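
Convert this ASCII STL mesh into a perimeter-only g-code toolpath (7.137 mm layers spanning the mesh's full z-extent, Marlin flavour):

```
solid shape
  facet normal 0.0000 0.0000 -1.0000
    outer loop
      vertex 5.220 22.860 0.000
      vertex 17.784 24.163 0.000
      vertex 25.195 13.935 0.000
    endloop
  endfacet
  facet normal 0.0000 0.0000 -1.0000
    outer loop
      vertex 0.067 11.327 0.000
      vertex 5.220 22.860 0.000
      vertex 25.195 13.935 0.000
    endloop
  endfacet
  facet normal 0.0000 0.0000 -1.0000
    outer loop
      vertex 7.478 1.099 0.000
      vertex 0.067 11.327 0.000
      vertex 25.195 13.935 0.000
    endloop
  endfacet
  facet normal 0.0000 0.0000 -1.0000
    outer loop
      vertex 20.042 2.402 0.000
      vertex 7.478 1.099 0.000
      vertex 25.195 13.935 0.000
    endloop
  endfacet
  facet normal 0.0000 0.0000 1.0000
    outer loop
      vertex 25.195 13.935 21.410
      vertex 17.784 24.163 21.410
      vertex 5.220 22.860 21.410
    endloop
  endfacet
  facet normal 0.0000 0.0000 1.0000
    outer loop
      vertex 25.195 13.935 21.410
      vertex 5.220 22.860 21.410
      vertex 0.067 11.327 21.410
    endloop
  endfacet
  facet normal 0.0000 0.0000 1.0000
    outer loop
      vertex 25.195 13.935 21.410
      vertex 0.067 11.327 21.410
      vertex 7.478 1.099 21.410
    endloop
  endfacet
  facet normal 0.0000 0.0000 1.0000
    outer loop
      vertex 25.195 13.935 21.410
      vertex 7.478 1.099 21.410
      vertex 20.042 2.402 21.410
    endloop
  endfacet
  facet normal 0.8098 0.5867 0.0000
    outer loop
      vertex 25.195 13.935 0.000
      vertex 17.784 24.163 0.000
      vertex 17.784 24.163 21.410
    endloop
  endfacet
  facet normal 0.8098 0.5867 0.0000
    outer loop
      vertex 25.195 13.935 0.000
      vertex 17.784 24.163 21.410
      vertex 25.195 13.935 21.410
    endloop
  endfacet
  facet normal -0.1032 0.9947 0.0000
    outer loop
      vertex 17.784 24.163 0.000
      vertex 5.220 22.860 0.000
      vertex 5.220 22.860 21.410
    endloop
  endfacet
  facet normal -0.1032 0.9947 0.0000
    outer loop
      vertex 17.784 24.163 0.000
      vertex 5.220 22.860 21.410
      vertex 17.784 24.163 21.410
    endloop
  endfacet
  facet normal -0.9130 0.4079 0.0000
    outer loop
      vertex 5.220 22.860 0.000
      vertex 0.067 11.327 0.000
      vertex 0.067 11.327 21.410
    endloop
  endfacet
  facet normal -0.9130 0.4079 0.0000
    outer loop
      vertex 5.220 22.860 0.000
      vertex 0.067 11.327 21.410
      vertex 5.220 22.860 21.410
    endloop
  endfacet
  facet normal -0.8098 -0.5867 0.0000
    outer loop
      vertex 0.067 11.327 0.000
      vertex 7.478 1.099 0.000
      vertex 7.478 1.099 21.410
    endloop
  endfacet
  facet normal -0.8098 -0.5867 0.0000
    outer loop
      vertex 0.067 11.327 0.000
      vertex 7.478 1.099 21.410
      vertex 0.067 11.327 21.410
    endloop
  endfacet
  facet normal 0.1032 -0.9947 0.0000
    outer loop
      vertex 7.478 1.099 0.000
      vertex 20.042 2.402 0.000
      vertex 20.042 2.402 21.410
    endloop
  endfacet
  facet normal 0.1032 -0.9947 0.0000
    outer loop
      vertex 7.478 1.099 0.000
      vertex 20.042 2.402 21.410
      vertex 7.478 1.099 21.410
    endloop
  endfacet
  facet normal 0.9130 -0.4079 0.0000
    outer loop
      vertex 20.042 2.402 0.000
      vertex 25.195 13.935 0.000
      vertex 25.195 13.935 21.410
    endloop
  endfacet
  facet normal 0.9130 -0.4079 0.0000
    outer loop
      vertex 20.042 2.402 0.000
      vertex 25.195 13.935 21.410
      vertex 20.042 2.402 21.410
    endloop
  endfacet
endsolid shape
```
; perimeter-only toolpath
G21 ; units = mm
G90 ; absolute positioning
G28 ; home
; layer 1
G0 Z7.137
G0 X25.195 Y13.935
G1 X17.784 Y24.163
G1 X5.220 Y22.860
G1 X0.067 Y11.327
G1 X7.478 Y1.099
G1 X20.042 Y2.402
G1 X25.195 Y13.935
; layer 2
G0 Z14.273
G0 X25.195 Y13.935
G1 X17.784 Y24.163
G1 X5.220 Y22.860
G1 X0.067 Y11.327
G1 X7.478 Y1.099
G1 X20.042 Y2.402
G1 X25.195 Y13.935
; layer 3
G0 Z21.410
G0 X25.195 Y13.935
G1 X17.784 Y24.163
G1 X5.220 Y22.860
G1 X0.067 Y11.327
G1 X7.478 Y1.099
G1 X20.042 Y2.402
G1 X25.195 Y13.935
M2 ; end

The solid is a regular 6-sided prism (a cylinder approximated with 6 flat sides), circumscribed radius ≈ 12.6 mm, height ≈ 21.4 mm. Slicing at Δz = 7.137 mm — 3 equal slices spanning the solid's height, so layer i sits at z = i·h/3 — gives 3 non-empty perimeters. Each is a 6-segment closed polygon; G0 lifts to the layer z and rapids to the start vertex, then G1 traces the edges.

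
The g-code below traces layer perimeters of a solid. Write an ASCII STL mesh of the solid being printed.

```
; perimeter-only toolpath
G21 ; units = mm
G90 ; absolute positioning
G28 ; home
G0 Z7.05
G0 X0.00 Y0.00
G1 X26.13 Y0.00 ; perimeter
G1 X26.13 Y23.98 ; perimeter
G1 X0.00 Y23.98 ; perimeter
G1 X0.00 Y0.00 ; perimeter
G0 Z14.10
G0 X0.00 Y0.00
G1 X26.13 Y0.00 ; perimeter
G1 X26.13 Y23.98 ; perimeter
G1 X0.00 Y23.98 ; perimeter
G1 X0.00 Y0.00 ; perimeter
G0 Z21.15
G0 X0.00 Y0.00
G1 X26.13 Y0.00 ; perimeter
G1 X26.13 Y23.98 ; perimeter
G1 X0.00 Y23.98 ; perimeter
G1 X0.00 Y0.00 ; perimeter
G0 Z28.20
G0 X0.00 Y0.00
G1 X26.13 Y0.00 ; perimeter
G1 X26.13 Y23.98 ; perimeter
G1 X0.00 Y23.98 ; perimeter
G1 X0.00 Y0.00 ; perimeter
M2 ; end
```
solid part
  facet normal 0.0000 0.0000 -1.0000
    outer loop
      vertex 26.13 23.98 0.00
      vertex 26.13 0.00 0.00
      vertex 0.00 0.00 0.00
    endloop
  endfacet
  facet normal 0.0000 0.0000 -1.0000
    outer loop
      vertex 0.00 23.98 0.00
      vertex 26.13 23.98 0.00
      vertex 0.00 0.00 0.00
    endloop
  endfacet
  facet normal 0.0000 0.0000 1.0000
    outer loop
      vertex 0.00 0.00 28.20
      vertex 26.13 0.00 28.20
      vertex 26.13 23.98 28.20
    endloop
  endfacet
  facet normal 0.0000 0.0000 1.0000
    outer loop
      vertex 0.00 0.00 28.20
      vertex 26.13 23.98 28.20
      vertex 0.00 23.98 28.20
    endloop
  endfacet
  facet normal 0.0000 -1.0000 0.0000
    outer loop
      vertex 0.00 0.00 0.00
      vertex 26.13 0.00 0.00
      vertex 26.13 0.00 28.20
    endloop
  endfacet
  facet normal 0.0000 -1.0000 0.0000
    outer loop
      vertex 0.00 0.00 0.00
      vertex 26.13 0.00 28.20
      vertex 0.00 0.00 28.20
    endloop
  endfacet
  facet normal 0.0000 1.0000 0.0000
    outer loop
      vertex 26.13 23.98 28.20
      vertex 26.13 23.98 0.00
      vertex 0.00 23.98 0.00
    endloop
  endfacet
  facet normal 0.0000 1.0000 0.0000
    outer loop
      vertex 0.00 23.98 28.20
      vertex 26.13 23.98 28.20
      vertex 0.00 23.98 0.00
    endloop
  endfacet
  facet normal -1.0000 0.0000 0.0000
    outer loop
      vertex 0.00 23.98 28.20
      vertex 0.00 23.98 0.00
      vertex 0.00 0.00 0.00
    endloop
  endfacet
  facet normal -1.0000 0.0000 0.0000
    outer loop
      vertex 0.00 0.00 28.20
      vertex 0.00 23.98 28.20
      vertex 0.00 0.00 0.00
    endloop
  endfacet
  facet normal 1.0000 0.0000 0.0000
    outer loop
      vertex 26.13 0.00 0.00
      vertex 26.13 23.98 0.00
      vertex 26.13 23.98 28.20
    endloop
  endfacet
  facet normal 1.0000 0.0000 0.0000
    outer loop
      vertex 26.13 0.00 0.00
      vertex 26.13 23.98 28.20
      vertex 26.13 0.00 28.20
    endloop
  endfacet
endsolid part

The G0 Z moves step by Δz≈7.05 mm. Every layer's G1 loop is the same polygon, so the solid is a straight extrusion of it from z=0 to z≈28.2. Closing with flat bottom and top caps and triangulating gives 12 facets — a rectangular box, roughly 26.1 × 24 mm footprint and 28.2 mm tall.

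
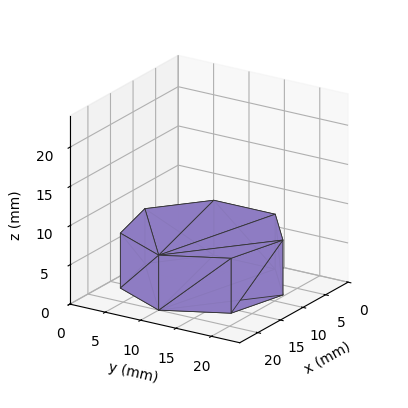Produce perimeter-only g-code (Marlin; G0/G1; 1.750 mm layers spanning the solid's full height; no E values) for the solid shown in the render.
Reading the render: the shape is a regular 7-sided prism (a cylinder approximated with 7 flat sides), circumscribed radius ≈ 10 mm, height ≈ 7 mm (dimensions read to the nearest mm from the axis ticks). For the g-code, the solid's height is divided into equal slices at the stated Δz and each level perimeter traced with G1 moves after a G0 lift.

; perimeter-only toolpath
G21 ; units = mm
G90 ; absolute positioning
G28 ; home
; layer 1
G0 Z1.750
G0 X20.000 Y10.000
G1 X16.235 Y17.818
G1 X7.775 Y19.749
G1 X0.990 Y14.339
G1 X0.990 Y5.661
G1 X7.775 Y0.251
G1 X16.235 Y2.182
G1 X20.000 Y10.000
; layer 2
G0 Z3.500
G0 X20.000 Y10.000
G1 X16.235 Y17.818
G1 X7.775 Y19.749
G1 X0.990 Y14.339
G1 X0.990 Y5.661
G1 X7.775 Y0.251
G1 X16.235 Y2.182
G1 X20.000 Y10.000
; layer 3
G0 Z5.250
G0 X20.000 Y10.000
G1 X16.235 Y17.818
G1 X7.775 Y19.749
G1 X0.990 Y14.339
G1 X0.990 Y5.661
G1 X7.775 Y0.251
G1 X16.235 Y2.182
G1 X20.000 Y10.000
; layer 4
G0 Z7.000
G0 X20.000 Y10.000
G1 X16.235 Y17.818
G1 X7.775 Y19.749
G1 X0.990 Y14.339
G1 X0.990 Y5.661
G1 X7.775 Y0.251
G1 X16.235 Y2.182
G1 X20.000 Y10.000
M2 ; end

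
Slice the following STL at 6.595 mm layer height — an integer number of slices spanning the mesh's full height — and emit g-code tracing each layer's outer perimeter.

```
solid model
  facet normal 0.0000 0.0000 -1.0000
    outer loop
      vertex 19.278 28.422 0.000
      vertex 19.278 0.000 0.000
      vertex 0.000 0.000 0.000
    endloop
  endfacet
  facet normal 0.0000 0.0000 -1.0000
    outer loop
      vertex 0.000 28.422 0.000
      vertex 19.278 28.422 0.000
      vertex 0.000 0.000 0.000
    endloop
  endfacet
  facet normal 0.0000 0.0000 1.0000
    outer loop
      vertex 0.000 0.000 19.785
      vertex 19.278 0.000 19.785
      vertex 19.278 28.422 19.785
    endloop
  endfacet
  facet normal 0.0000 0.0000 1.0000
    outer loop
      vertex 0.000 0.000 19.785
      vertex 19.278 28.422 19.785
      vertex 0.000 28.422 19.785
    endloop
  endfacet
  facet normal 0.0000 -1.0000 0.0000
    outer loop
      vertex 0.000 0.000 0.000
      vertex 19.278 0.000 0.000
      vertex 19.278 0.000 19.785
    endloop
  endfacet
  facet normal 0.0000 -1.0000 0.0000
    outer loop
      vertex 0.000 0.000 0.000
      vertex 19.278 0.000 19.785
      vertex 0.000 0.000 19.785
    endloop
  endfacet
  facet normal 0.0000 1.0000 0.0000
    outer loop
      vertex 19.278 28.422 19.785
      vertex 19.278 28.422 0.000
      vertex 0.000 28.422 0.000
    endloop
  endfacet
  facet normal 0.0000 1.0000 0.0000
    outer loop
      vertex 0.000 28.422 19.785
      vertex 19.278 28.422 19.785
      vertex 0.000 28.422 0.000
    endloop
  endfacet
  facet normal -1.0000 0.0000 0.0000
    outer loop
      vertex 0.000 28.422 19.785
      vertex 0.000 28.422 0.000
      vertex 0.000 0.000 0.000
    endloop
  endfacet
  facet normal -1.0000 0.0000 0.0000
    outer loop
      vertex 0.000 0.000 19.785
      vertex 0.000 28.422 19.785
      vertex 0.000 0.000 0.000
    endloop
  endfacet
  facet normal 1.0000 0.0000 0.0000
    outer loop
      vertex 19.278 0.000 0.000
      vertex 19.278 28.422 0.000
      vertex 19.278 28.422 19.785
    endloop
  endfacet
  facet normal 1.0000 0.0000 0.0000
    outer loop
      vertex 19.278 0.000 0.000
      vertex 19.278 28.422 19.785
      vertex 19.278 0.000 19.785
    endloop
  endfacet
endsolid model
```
; perimeter-only toolpath
G21 ; units = mm
G90 ; absolute positioning
G28 ; home
; layer 1
G0 Z6.595
G0 X0.000 Y0.000
G1 X19.278 Y0.000
G1 X19.278 Y28.422
G1 X0.000 Y28.422
G1 X0.000 Y0.000
; layer 2
G0 Z13.190
G0 X0.000 Y0.000
G1 X19.278 Y0.000
G1 X19.278 Y28.422
G1 X0.000 Y28.422
G1 X0.000 Y0.000
; layer 3
G0 Z19.785
G0 X0.000 Y0.000
G1 X19.278 Y0.000
G1 X19.278 Y28.422
G1 X0.000 Y28.422
G1 X0.000 Y0.000
M2 ; end

The solid is a rectangular box, roughly 19.3 × 28.4 mm footprint and 19.8 mm tall. Slicing at Δz = 6.595 mm — 3 equal slices spanning the solid's height, so layer i sits at z = i·h/3 — gives 3 non-empty perimeters. Each is a 4-segment closed polygon; G0 lifts to the layer z and rapids to the start vertex, then G1 traces the edges.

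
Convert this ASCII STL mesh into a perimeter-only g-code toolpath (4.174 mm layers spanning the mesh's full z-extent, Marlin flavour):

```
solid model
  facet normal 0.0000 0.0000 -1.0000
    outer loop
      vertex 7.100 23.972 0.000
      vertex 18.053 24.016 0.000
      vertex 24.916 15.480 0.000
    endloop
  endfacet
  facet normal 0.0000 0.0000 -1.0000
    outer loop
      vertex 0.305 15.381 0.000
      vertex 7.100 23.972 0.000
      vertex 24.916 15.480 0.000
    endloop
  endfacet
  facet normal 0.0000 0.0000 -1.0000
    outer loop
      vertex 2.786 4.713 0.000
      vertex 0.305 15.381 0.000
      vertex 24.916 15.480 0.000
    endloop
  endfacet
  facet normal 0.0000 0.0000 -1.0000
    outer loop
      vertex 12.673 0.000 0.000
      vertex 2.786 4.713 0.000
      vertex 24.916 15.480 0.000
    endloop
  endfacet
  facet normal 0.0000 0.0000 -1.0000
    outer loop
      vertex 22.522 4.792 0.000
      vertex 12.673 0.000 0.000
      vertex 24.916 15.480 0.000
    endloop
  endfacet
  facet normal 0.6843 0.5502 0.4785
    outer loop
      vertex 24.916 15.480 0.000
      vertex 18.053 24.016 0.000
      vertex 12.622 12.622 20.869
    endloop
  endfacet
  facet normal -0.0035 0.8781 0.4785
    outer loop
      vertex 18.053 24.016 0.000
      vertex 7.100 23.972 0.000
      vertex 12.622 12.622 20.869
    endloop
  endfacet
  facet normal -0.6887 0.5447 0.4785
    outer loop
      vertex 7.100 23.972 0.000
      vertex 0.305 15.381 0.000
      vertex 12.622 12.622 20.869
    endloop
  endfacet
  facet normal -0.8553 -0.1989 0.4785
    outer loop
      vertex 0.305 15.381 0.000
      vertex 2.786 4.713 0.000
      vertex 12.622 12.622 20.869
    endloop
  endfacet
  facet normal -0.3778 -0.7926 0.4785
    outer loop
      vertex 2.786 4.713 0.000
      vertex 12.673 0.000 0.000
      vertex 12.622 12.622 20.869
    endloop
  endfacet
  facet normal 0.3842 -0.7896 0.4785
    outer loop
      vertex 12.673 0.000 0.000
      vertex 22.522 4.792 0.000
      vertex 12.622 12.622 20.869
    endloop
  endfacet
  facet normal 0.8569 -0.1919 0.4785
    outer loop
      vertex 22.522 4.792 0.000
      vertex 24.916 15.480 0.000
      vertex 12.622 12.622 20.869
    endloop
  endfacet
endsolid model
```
; perimeter-only toolpath
G21 ; units = mm
G90 ; absolute positioning
G28 ; home
; layer 1
G0 Z4.174
G0 X22.457 Y14.908
G1 X16.967 Y21.737
G1 X8.204 Y21.702
G1 X2.768 Y14.829
G1 X4.753 Y6.295
G1 X12.663 Y2.524
G1 X20.542 Y6.358
G1 X22.457 Y14.908
; layer 2
G0 Z8.348
G0 X19.998 Y14.337
G1 X15.881 Y19.458
G1 X9.309 Y19.432
G1 X5.232 Y14.277
G1 X6.720 Y7.877
G1 X12.653 Y5.049
G1 X18.562 Y7.924
G1 X19.998 Y14.337
; layer 3
G0 Z12.521
G0 X17.540 Y13.765
G1 X14.794 Y17.180
G1 X10.413 Y17.162
G1 X7.695 Y13.726
G1 X8.688 Y9.458
G1 X12.642 Y7.573
G1 X16.582 Y9.490
G1 X17.540 Y13.765
; layer 4
G0 Z16.695
G0 X15.081 Y13.194
G1 X13.708 Y14.901
G1 X11.518 Y14.892
G1 X10.159 Y13.174
G1 X10.655 Y11.040
G1 X12.632 Y10.098
G1 X14.602 Y11.056
G1 X15.081 Y13.194
M2 ; end

The solid is a regular 7-sided pyramid, base circumscribed radius ≈ 12.6 mm, apex at z ≈ 20.9 mm. Slicing at Δz = 4.174 mm — 5 equal slices spanning the solid's height, so layer i sits at z = i·h/5 — gives 4 non-empty perimeters. Each is a 7-segment closed polygon; G0 lifts to the layer z and rapids to the start vertex, then G1 traces the edges. The cross-section shrinks linearly with z (the slice at the apex is degenerate and omitted).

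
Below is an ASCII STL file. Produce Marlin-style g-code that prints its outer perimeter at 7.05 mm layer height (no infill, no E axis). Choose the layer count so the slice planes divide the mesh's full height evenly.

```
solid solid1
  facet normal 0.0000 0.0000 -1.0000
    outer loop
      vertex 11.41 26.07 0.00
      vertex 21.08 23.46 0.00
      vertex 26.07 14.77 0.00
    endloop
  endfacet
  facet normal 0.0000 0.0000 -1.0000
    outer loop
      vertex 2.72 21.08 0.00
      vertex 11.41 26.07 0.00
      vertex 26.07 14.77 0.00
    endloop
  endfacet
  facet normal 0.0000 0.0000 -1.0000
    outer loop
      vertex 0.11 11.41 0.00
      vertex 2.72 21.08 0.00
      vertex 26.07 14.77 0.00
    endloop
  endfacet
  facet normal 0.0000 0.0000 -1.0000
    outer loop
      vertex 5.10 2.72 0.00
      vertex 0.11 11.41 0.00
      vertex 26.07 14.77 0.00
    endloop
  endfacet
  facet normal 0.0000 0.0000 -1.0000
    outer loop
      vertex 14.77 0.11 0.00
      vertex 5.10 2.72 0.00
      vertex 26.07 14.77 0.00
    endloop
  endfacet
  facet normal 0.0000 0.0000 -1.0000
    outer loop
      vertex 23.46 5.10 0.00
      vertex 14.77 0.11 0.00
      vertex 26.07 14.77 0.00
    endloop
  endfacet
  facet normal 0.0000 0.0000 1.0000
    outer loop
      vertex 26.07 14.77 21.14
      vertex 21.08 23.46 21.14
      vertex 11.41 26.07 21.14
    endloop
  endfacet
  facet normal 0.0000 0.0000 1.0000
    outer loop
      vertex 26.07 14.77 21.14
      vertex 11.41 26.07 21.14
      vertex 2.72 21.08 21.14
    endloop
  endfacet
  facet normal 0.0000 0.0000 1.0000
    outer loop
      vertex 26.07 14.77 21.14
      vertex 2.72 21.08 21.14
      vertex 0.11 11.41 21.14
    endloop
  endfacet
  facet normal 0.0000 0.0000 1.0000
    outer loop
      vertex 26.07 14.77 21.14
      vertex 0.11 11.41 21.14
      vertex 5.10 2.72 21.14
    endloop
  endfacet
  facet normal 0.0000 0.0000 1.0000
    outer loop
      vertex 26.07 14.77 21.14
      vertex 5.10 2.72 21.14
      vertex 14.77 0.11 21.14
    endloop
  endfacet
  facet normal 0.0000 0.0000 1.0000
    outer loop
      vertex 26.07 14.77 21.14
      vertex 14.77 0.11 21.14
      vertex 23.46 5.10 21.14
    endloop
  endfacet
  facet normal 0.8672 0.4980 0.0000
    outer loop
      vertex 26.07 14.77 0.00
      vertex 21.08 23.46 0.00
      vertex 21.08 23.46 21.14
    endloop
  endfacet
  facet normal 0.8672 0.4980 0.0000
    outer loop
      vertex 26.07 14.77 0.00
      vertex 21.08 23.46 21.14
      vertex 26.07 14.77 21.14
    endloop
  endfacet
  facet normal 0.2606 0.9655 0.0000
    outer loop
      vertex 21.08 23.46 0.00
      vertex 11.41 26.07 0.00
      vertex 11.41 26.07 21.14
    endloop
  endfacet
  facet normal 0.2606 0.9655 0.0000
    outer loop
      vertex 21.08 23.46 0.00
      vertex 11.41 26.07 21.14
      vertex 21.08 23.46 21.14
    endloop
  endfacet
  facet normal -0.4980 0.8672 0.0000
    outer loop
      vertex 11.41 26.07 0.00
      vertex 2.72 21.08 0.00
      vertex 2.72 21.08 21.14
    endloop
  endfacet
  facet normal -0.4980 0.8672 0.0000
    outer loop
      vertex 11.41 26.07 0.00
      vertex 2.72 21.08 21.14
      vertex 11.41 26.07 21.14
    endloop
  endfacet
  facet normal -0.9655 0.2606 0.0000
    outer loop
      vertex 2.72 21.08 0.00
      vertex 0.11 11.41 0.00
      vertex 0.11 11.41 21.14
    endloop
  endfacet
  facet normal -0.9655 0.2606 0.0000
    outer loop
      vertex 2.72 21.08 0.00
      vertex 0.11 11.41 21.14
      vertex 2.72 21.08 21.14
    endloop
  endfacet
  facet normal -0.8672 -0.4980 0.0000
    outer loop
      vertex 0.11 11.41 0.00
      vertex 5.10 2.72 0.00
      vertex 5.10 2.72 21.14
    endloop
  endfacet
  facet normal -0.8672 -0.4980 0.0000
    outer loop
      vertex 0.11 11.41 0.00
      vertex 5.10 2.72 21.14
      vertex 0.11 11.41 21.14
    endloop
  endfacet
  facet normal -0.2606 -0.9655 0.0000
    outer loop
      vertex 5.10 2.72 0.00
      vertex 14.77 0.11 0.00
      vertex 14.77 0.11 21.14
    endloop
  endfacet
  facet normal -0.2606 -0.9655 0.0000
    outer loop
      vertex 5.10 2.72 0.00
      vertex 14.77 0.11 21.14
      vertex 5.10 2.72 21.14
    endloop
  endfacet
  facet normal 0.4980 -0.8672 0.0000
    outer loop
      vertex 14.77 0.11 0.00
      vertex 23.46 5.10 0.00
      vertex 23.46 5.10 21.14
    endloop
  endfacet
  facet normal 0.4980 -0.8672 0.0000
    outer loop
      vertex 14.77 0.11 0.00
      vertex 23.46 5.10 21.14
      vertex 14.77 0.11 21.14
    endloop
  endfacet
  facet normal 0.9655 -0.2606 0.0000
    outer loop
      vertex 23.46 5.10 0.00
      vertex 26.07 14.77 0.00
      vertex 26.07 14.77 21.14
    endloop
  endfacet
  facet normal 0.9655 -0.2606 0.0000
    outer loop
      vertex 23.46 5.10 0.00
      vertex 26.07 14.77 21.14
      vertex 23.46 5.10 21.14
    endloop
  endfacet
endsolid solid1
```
; perimeter-only toolpath
G21 ; units = mm
G90 ; absolute positioning
G28 ; home
; layer 1
G0 Z7.05
G0 X26.07 Y14.77
G1 X21.08 Y23.46
G1 X11.41 Y26.07
G1 X2.72 Y21.08
G1 X0.11 Y11.41
G1 X5.10 Y2.72
G1 X14.77 Y0.11
G1 X23.46 Y5.10
G1 X26.07 Y14.77
; layer 2
G0 Z14.09
G0 X26.07 Y14.77
G1 X21.08 Y23.46
G1 X11.41 Y26.07
G1 X2.72 Y21.08
G1 X0.11 Y11.41
G1 X5.10 Y2.72
G1 X14.77 Y0.11
G1 X23.46 Y5.10
G1 X26.07 Y14.77
; layer 3
G0 Z21.14
G0 X26.07 Y14.77
G1 X21.08 Y23.46
G1 X11.41 Y26.07
G1 X2.72 Y21.08
G1 X0.11 Y11.41
G1 X5.10 Y2.72
G1 X14.77 Y0.11
G1 X23.46 Y5.10
G1 X26.07 Y14.77
M2 ; end

The solid is a regular 8-sided prism (a cylinder approximated with 8 flat sides), circumscribed radius ≈ 13.1 mm, height ≈ 21.1 mm. Slicing at Δz = 7.05 mm — 3 equal slices spanning the solid's height, so layer i sits at z = i·h/3 — gives 3 non-empty perimeters. Each is a 8-segment closed polygon; G0 lifts to the layer z and rapids to the start vertex, then G1 traces the edges.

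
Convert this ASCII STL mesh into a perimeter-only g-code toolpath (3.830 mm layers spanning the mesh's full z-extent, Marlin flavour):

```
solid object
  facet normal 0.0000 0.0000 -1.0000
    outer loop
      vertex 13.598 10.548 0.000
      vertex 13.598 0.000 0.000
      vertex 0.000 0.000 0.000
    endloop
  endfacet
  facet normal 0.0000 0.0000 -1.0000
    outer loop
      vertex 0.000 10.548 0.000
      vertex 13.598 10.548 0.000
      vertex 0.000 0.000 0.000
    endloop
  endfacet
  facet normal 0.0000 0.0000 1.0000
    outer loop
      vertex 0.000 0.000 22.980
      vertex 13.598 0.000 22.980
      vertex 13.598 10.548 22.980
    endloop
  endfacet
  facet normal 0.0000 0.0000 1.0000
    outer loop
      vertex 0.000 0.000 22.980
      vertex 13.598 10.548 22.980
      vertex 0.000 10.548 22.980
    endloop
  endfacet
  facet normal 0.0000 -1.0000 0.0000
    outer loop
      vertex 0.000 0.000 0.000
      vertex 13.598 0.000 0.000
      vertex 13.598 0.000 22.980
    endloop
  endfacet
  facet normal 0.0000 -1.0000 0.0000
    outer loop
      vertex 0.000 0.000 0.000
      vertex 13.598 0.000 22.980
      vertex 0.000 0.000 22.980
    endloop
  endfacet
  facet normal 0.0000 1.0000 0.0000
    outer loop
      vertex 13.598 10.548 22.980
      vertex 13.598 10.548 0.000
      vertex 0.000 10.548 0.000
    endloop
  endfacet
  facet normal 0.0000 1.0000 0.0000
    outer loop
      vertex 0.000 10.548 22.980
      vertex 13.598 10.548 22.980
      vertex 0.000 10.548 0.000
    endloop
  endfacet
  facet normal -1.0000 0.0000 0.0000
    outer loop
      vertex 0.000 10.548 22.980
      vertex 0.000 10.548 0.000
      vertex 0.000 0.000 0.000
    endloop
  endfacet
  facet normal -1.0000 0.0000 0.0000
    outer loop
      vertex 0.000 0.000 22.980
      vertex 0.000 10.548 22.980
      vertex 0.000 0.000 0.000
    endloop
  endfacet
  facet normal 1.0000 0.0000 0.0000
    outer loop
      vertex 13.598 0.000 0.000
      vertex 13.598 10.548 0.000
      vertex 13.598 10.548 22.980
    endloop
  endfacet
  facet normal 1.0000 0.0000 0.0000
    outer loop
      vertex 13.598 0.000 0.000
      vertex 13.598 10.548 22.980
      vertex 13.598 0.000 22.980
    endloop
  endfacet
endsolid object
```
; perimeter-only toolpath
G21 ; units = mm
G90 ; absolute positioning
G28 ; home
; layer 1
G0 Z3.830
G0 X0.000 Y0.000
G1 X13.598 Y0.000
G1 X13.598 Y10.548
G1 X0.000 Y10.548
G1 X0.000 Y0.000
; layer 2
G0 Z7.660
G0 X0.000 Y0.000
G1 X13.598 Y0.000
G1 X13.598 Y10.548
G1 X0.000 Y10.548
G1 X0.000 Y0.000
; layer 3
G0 Z11.490
G0 X0.000 Y0.000
G1 X13.598 Y0.000
G1 X13.598 Y10.548
G1 X0.000 Y10.548
G1 X0.000 Y0.000
; layer 4
G0 Z15.320
G0 X0.000 Y0.000
G1 X13.598 Y0.000
G1 X13.598 Y10.548
G1 X0.000 Y10.548
G1 X0.000 Y0.000
; layer 5
G0 Z19.150
G0 X0.000 Y0.000
G1 X13.598 Y0.000
G1 X13.598 Y10.548
G1 X0.000 Y10.548
G1 X0.000 Y0.000
; layer 6
G0 Z22.980
G0 X0.000 Y0.000
G1 X13.598 Y0.000
G1 X13.598 Y10.548
G1 X0.000 Y10.548
G1 X0.000 Y0.000
M2 ; end

The solid is a rectangular box, roughly 13.6 × 10.5 mm footprint and 23 mm tall. Slicing at Δz = 3.830 mm — 6 equal slices spanning the solid's height, so layer i sits at z = i·h/6 — gives 6 non-empty perimeters. Each is a 4-segment closed polygon; G0 lifts to the layer z and rapids to the start vertex, then G1 traces the edges.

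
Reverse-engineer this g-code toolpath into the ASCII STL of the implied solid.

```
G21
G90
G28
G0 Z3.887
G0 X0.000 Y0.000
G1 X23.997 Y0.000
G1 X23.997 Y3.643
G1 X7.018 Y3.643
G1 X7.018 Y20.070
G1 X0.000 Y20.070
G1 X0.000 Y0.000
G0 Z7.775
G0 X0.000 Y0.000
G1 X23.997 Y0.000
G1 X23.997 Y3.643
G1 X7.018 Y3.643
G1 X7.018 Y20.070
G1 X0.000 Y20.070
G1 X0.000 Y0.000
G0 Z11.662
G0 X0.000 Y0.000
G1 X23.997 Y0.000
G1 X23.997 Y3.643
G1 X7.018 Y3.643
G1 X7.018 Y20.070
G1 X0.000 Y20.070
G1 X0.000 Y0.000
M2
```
solid part
  facet normal 0.0000 0.0000 -1.0000
    outer loop
      vertex 23.997 3.643 0.000
      vertex 23.997 0.000 0.000
      vertex 0.000 0.000 0.000
    endloop
  endfacet
  facet normal 0.0000 0.0000 -1.0000
    outer loop
      vertex 7.018 3.643 0.000
      vertex 23.997 3.643 0.000
      vertex 0.000 0.000 0.000
    endloop
  endfacet
  facet normal 0.0000 0.0000 -1.0000
    outer loop
      vertex 7.018 20.070 0.000
      vertex 7.018 3.643 0.000
      vertex 0.000 0.000 0.000
    endloop
  endfacet
  facet normal 0.0000 0.0000 -1.0000
    outer loop
      vertex 0.000 20.070 0.000
      vertex 7.018 20.070 0.000
      vertex 0.000 0.000 0.000
    endloop
  endfacet
  facet normal 0.0000 0.0000 1.0000
    outer loop
      vertex 0.000 0.000 11.662
      vertex 23.997 0.000 11.662
      vertex 23.997 3.643 11.662
    endloop
  endfacet
  facet normal 0.0000 0.0000 1.0000
    outer loop
      vertex 0.000 0.000 11.662
      vertex 23.997 3.643 11.662
      vertex 7.018 3.643 11.662
    endloop
  endfacet
  facet normal 0.0000 0.0000 1.0000
    outer loop
      vertex 0.000 0.000 11.662
      vertex 7.018 3.643 11.662
      vertex 7.018 20.070 11.662
    endloop
  endfacet
  facet normal 0.0000 0.0000 1.0000
    outer loop
      vertex 0.000 0.000 11.662
      vertex 7.018 20.070 11.662
      vertex 0.000 20.070 11.662
    endloop
  endfacet
  facet normal 0.0000 -1.0000 0.0000
    outer loop
      vertex 0.000 0.000 0.000
      vertex 23.997 0.000 0.000
      vertex 23.997 0.000 11.662
    endloop
  endfacet
  facet normal 0.0000 -1.0000 0.0000
    outer loop
      vertex 0.000 0.000 0.000
      vertex 23.997 0.000 11.662
      vertex 0.000 0.000 11.662
    endloop
  endfacet
  facet normal 1.0000 0.0000 0.0000
    outer loop
      vertex 23.997 0.000 0.000
      vertex 23.997 3.643 0.000
      vertex 23.997 3.643 11.662
    endloop
  endfacet
  facet normal 1.0000 0.0000 0.0000
    outer loop
      vertex 23.997 0.000 0.000
      vertex 23.997 3.643 11.662
      vertex 23.997 0.000 11.662
    endloop
  endfacet
  facet normal 0.0000 1.0000 0.0000
    outer loop
      vertex 23.997 3.643 0.000
      vertex 7.018 3.643 0.000
      vertex 7.018 3.643 11.662
    endloop
  endfacet
  facet normal 0.0000 1.0000 0.0000
    outer loop
      vertex 23.997 3.643 0.000
      vertex 7.018 3.643 11.662
      vertex 23.997 3.643 11.662
    endloop
  endfacet
  facet normal 1.0000 0.0000 0.0000
    outer loop
      vertex 7.018 3.643 0.000
      vertex 7.018 20.070 0.000
      vertex 7.018 20.070 11.662
    endloop
  endfacet
  facet normal 1.0000 0.0000 0.0000
    outer loop
      vertex 7.018 3.643 0.000
      vertex 7.018 20.070 11.662
      vertex 7.018 3.643 11.662
    endloop
  endfacet
  facet normal 0.0000 1.0000 0.0000
    outer loop
      vertex 7.018 20.070 0.000
      vertex 0.000 20.070 0.000
      vertex 0.000 20.070 11.662
    endloop
  endfacet
  facet normal 0.0000 1.0000 0.0000
    outer loop
      vertex 7.018 20.070 0.000
      vertex 0.000 20.070 11.662
      vertex 7.018 20.070 11.662
    endloop
  endfacet
  facet normal -1.0000 0.0000 0.0000
    outer loop
      vertex 0.000 20.070 0.000
      vertex 0.000 0.000 0.000
      vertex 0.000 0.000 11.662
    endloop
  endfacet
  facet normal -1.0000 0.0000 0.0000
    outer loop
      vertex 0.000 20.070 0.000
      vertex 0.000 0.000 11.662
      vertex 0.000 20.070 11.662
    endloop
  endfacet
endsolid part

The G0 Z moves step by Δz≈3.887 mm. Every layer's G1 loop is the same polygon, so the solid is a straight extrusion of it from z=0 to z≈11.7. Closing with flat bottom and top caps and triangulating gives 20 facets — an L-shaped prism: outer 24 × 20.1 mm, arm thicknesses ≈ 3.64 mm (horizontal) and 7.02 mm (vertical), extruded 11.7 mm in z.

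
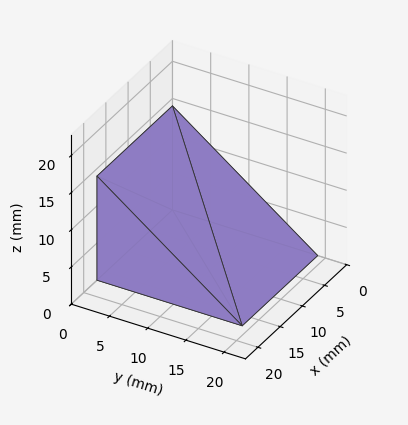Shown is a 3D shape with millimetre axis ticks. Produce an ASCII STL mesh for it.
Reading the render: the shape is a wedge (ramp): 17 × 19 mm base, rising to 14 mm along the y=0 edge and sloping linearly to z=0 at y=19 (dimensions read to the nearest mm from the axis ticks). For the STL, each face is triangulated and given an outward normal.

solid part
  facet normal 0.0000 0.0000 -1.0000
    outer loop
      vertex 17.0 19.0 0.0
      vertex 17.0 0.0 0.0
      vertex 0.0 0.0 0.0
    endloop
  endfacet
  facet normal 0.0000 0.0000 -1.0000
    outer loop
      vertex 0.0 19.0 0.0
      vertex 17.0 19.0 0.0
      vertex 0.0 0.0 0.0
    endloop
  endfacet
  facet normal 0.0000 -1.0000 0.0000
    outer loop
      vertex 0.0 0.0 0.0
      vertex 17.0 0.0 0.0
      vertex 17.0 0.0 14.0
    endloop
  endfacet
  facet normal 0.0000 -1.0000 0.0000
    outer loop
      vertex 0.0 0.0 0.0
      vertex 17.0 0.0 14.0
      vertex 0.0 0.0 14.0
    endloop
  endfacet
  facet normal 0.0000 0.5932 0.8051
    outer loop
      vertex 0.0 0.0 14.0
      vertex 17.0 0.0 14.0
      vertex 17.0 19.0 0.0
    endloop
  endfacet
  facet normal 0.0000 0.5932 0.8051
    outer loop
      vertex 0.0 0.0 14.0
      vertex 17.0 19.0 0.0
      vertex 0.0 19.0 0.0
    endloop
  endfacet
  facet normal -1.0000 0.0000 0.0000
    outer loop
      vertex 0.0 0.0 14.0
      vertex 0.0 19.0 0.0
      vertex 0.0 0.0 0.0
    endloop
  endfacet
  facet normal 1.0000 0.0000 0.0000
    outer loop
      vertex 17.0 0.0 0.0
      vertex 17.0 19.0 0.0
      vertex 17.0 0.0 14.0
    endloop
  endfacet
endsolid part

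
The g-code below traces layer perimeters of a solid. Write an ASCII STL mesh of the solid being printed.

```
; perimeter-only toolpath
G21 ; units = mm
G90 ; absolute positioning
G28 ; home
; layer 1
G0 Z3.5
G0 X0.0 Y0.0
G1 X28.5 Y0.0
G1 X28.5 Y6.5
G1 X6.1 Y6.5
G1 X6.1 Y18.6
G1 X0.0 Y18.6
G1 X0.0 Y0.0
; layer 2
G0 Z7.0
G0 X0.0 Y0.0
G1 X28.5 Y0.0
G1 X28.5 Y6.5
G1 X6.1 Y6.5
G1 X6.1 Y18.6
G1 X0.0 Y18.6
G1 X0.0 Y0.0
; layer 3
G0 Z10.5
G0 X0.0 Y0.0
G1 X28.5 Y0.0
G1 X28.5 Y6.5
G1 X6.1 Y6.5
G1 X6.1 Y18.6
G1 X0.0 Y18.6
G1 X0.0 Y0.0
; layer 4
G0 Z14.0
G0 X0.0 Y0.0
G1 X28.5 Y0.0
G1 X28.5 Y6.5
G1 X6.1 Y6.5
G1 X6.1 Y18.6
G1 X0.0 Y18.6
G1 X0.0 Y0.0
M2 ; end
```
solid part
  facet normal 0.0000 0.0000 -1.0000
    outer loop
      vertex 28.5 6.5 0.0
      vertex 28.5 0.0 0.0
      vertex 0.0 0.0 0.0
    endloop
  endfacet
  facet normal 0.0000 0.0000 -1.0000
    outer loop
      vertex 6.1 6.5 0.0
      vertex 28.5 6.5 0.0
      vertex 0.0 0.0 0.0
    endloop
  endfacet
  facet normal 0.0000 0.0000 -1.0000
    outer loop
      vertex 6.1 18.6 0.0
      vertex 6.1 6.5 0.0
      vertex 0.0 0.0 0.0
    endloop
  endfacet
  facet normal 0.0000 0.0000 -1.0000
    outer loop
      vertex 0.0 18.6 0.0
      vertex 6.1 18.6 0.0
      vertex 0.0 0.0 0.0
    endloop
  endfacet
  facet normal 0.0000 0.0000 1.0000
    outer loop
      vertex 0.0 0.0 14.0
      vertex 28.5 0.0 14.0
      vertex 28.5 6.5 14.0
    endloop
  endfacet
  facet normal 0.0000 0.0000 1.0000
    outer loop
      vertex 0.0 0.0 14.0
      vertex 28.5 6.5 14.0
      vertex 6.1 6.5 14.0
    endloop
  endfacet
  facet normal 0.0000 0.0000 1.0000
    outer loop
      vertex 0.0 0.0 14.0
      vertex 6.1 6.5 14.0
      vertex 6.1 18.6 14.0
    endloop
  endfacet
  facet normal 0.0000 0.0000 1.0000
    outer loop
      vertex 0.0 0.0 14.0
      vertex 6.1 18.6 14.0
      vertex 0.0 18.6 14.0
    endloop
  endfacet
  facet normal 0.0000 -1.0000 0.0000
    outer loop
      vertex 0.0 0.0 0.0
      vertex 28.5 0.0 0.0
      vertex 28.5 0.0 14.0
    endloop
  endfacet
  facet normal 0.0000 -1.0000 0.0000
    outer loop
      vertex 0.0 0.0 0.0
      vertex 28.5 0.0 14.0
      vertex 0.0 0.0 14.0
    endloop
  endfacet
  facet normal 1.0000 0.0000 0.0000
    outer loop
      vertex 28.5 0.0 0.0
      vertex 28.5 6.5 0.0
      vertex 28.5 6.5 14.0
    endloop
  endfacet
  facet normal 1.0000 0.0000 0.0000
    outer loop
      vertex 28.5 0.0 0.0
      vertex 28.5 6.5 14.0
      vertex 28.5 0.0 14.0
    endloop
  endfacet
  facet normal 0.0000 1.0000 0.0000
    outer loop
      vertex 28.5 6.5 0.0
      vertex 6.1 6.5 0.0
      vertex 6.1 6.5 14.0
    endloop
  endfacet
  facet normal 0.0000 1.0000 0.0000
    outer loop
      vertex 28.5 6.5 0.0
      vertex 6.1 6.5 14.0
      vertex 28.5 6.5 14.0
    endloop
  endfacet
  facet normal 1.0000 0.0000 0.0000
    outer loop
      vertex 6.1 6.5 0.0
      vertex 6.1 18.6 0.0
      vertex 6.1 18.6 14.0
    endloop
  endfacet
  facet normal 1.0000 0.0000 0.0000
    outer loop
      vertex 6.1 6.5 0.0
      vertex 6.1 18.6 14.0
      vertex 6.1 6.5 14.0
    endloop
  endfacet
  facet normal 0.0000 1.0000 0.0000
    outer loop
      vertex 6.1 18.6 0.0
      vertex 0.0 18.6 0.0
      vertex 0.0 18.6 14.0
    endloop
  endfacet
  facet normal 0.0000 1.0000 0.0000
    outer loop
      vertex 6.1 18.6 0.0
      vertex 0.0 18.6 14.0
      vertex 6.1 18.6 14.0
    endloop
  endfacet
  facet normal -1.0000 0.0000 0.0000
    outer loop
      vertex 0.0 18.6 0.0
      vertex 0.0 0.0 0.0
      vertex 0.0 0.0 14.0
    endloop
  endfacet
  facet normal -1.0000 0.0000 0.0000
    outer loop
      vertex 0.0 18.6 0.0
      vertex 0.0 0.0 14.0
      vertex 0.0 18.6 14.0
    endloop
  endfacet
endsolid part

The G0 Z moves step by Δz≈3.5 mm. Every layer's G1 loop is the same polygon, so the solid is a straight extrusion of it from z=0 to z≈14. Closing with flat bottom and top caps and triangulating gives 20 facets — an L-shaped prism: outer 28.5 × 18.6 mm, arm thicknesses ≈ 6.5 mm (horizontal) and 6.1 mm (vertical), extruded 14 mm in z.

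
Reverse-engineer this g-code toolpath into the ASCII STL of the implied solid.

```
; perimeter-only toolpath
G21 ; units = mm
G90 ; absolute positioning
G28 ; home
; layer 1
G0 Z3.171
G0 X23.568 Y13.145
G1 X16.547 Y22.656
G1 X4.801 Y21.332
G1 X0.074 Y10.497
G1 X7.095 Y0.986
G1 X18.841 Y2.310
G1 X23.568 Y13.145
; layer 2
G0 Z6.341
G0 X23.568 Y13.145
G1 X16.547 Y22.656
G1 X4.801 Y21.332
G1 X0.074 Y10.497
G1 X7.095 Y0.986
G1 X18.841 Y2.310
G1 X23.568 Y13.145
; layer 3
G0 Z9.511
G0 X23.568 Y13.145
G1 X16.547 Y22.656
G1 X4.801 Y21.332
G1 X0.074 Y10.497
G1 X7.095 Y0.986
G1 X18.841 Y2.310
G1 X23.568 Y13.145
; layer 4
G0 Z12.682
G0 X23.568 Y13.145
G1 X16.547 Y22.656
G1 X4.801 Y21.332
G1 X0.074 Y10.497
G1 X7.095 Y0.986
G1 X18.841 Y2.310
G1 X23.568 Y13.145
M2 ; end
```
solid part
  facet normal 0.0000 0.0000 -1.0000
    outer loop
      vertex 4.801 21.332 0.000
      vertex 16.547 22.656 0.000
      vertex 23.568 13.145 0.000
    endloop
  endfacet
  facet normal 0.0000 0.0000 -1.0000
    outer loop
      vertex 0.074 10.497 0.000
      vertex 4.801 21.332 0.000
      vertex 23.568 13.145 0.000
    endloop
  endfacet
  facet normal 0.0000 0.0000 -1.0000
    outer loop
      vertex 7.095 0.986 0.000
      vertex 0.074 10.497 0.000
      vertex 23.568 13.145 0.000
    endloop
  endfacet
  facet normal 0.0000 0.0000 -1.0000
    outer loop
      vertex 18.841 2.310 0.000
      vertex 7.095 0.986 0.000
      vertex 23.568 13.145 0.000
    endloop
  endfacet
  facet normal 0.0000 0.0000 1.0000
    outer loop
      vertex 23.568 13.145 12.682
      vertex 16.547 22.656 12.682
      vertex 4.801 21.332 12.682
    endloop
  endfacet
  facet normal 0.0000 0.0000 1.0000
    outer loop
      vertex 23.568 13.145 12.682
      vertex 4.801 21.332 12.682
      vertex 0.074 10.497 12.682
    endloop
  endfacet
  facet normal 0.0000 0.0000 1.0000
    outer loop
      vertex 23.568 13.145 12.682
      vertex 0.074 10.497 12.682
      vertex 7.095 0.986 12.682
    endloop
  endfacet
  facet normal 0.0000 0.0000 1.0000
    outer loop
      vertex 23.568 13.145 12.682
      vertex 7.095 0.986 12.682
      vertex 18.841 2.310 12.682
    endloop
  endfacet
  facet normal 0.8045 0.5939 0.0000
    outer loop
      vertex 23.568 13.145 0.000
      vertex 16.547 22.656 0.000
      vertex 16.547 22.656 12.682
    endloop
  endfacet
  facet normal 0.8045 0.5939 0.0000
    outer loop
      vertex 23.568 13.145 0.000
      vertex 16.547 22.656 12.682
      vertex 23.568 13.145 12.682
    endloop
  endfacet
  facet normal -0.1120 0.9937 0.0000
    outer loop
      vertex 16.547 22.656 0.000
      vertex 4.801 21.332 0.000
      vertex 4.801 21.332 12.682
    endloop
  endfacet
  facet normal -0.1120 0.9937 0.0000
    outer loop
      vertex 16.547 22.656 0.000
      vertex 4.801 21.332 12.682
      vertex 16.547 22.656 12.682
    endloop
  endfacet
  facet normal -0.9166 0.3999 0.0000
    outer loop
      vertex 4.801 21.332 0.000
      vertex 0.074 10.497 0.000
      vertex 0.074 10.497 12.682
    endloop
  endfacet
  facet normal -0.9166 0.3999 0.0000
    outer loop
      vertex 4.801 21.332 0.000
      vertex 0.074 10.497 12.682
      vertex 4.801 21.332 12.682
    endloop
  endfacet
  facet normal -0.8045 -0.5939 0.0000
    outer loop
      vertex 0.074 10.497 0.000
      vertex 7.095 0.986 0.000
      vertex 7.095 0.986 12.682
    endloop
  endfacet
  facet normal -0.8045 -0.5939 0.0000
    outer loop
      vertex 0.074 10.497 0.000
      vertex 7.095 0.986 12.682
      vertex 0.074 10.497 12.682
    endloop
  endfacet
  facet normal 0.1120 -0.9937 0.0000
    outer loop
      vertex 7.095 0.986 0.000
      vertex 18.841 2.310 0.000
      vertex 18.841 2.310 12.682
    endloop
  endfacet
  facet normal 0.1120 -0.9937 0.0000
    outer loop
      vertex 7.095 0.986 0.000
      vertex 18.841 2.310 12.682
      vertex 7.095 0.986 12.682
    endloop
  endfacet
  facet normal 0.9166 -0.3999 0.0000
    outer loop
      vertex 18.841 2.310 0.000
      vertex 23.568 13.145 0.000
      vertex 23.568 13.145 12.682
    endloop
  endfacet
  facet normal 0.9166 -0.3999 0.0000
    outer loop
      vertex 18.841 2.310 0.000
      vertex 23.568 13.145 12.682
      vertex 18.841 2.310 12.682
    endloop
  endfacet
endsolid part

The G0 Z moves step by Δz≈3.171 mm. Every layer's G1 loop is the same polygon, so the solid is a straight extrusion of it from z=0 to z≈12.7. Closing with flat bottom and top caps and triangulating gives 20 facets — a regular 6-sided prism (a cylinder approximated with 6 flat sides), circumscribed radius ≈ 11.8 mm, height ≈ 12.7 mm.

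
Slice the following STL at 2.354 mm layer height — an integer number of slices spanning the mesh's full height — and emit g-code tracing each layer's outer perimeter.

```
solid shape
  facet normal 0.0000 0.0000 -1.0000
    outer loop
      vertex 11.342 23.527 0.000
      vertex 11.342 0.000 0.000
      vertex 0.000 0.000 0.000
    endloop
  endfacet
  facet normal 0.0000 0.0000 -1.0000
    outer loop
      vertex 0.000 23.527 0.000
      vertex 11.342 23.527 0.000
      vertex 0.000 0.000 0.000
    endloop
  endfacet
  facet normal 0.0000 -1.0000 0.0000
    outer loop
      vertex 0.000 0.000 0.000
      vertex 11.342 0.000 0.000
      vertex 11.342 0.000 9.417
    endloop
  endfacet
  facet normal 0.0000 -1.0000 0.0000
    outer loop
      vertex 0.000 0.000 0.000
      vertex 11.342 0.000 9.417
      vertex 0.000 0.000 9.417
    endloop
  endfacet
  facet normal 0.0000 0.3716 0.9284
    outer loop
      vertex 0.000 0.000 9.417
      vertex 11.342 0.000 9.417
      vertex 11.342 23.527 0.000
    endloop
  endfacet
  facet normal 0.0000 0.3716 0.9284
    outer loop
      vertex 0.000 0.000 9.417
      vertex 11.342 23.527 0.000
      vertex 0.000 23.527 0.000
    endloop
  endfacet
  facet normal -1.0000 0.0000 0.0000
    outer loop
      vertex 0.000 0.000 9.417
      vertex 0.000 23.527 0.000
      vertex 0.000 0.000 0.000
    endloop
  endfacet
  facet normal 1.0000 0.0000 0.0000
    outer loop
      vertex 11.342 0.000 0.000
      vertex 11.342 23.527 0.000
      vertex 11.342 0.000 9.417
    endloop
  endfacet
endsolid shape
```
; perimeter-only toolpath
G21 ; units = mm
G90 ; absolute positioning
G28 ; home
; layer 1
G0 Z2.354
G0 X0.000 Y0.000
G1 X11.342 Y0.000
G1 X11.342 Y17.645
G1 X0.000 Y17.645
G1 X0.000 Y0.000
; layer 2
G0 Z4.708
G0 X0.000 Y0.000
G1 X11.342 Y0.000
G1 X11.342 Y11.764
G1 X0.000 Y11.764
G1 X0.000 Y0.000
; layer 3
G0 Z7.063
G0 X0.000 Y0.000
G1 X11.342 Y0.000
G1 X11.342 Y5.882
G1 X0.000 Y5.882
G1 X0.000 Y0.000
M2 ; end

The solid is a wedge (ramp): 11.3 × 23.5 mm base, rising to 9.42 mm along the y=0 edge and sloping linearly to z=0 at y=23.5. Slicing at Δz = 2.354 mm — 4 equal slices spanning the solid's height, so layer i sits at z = i·h/4 — gives 3 non-empty perimeters. Each is a 4-segment closed polygon; G0 lifts to the layer z and rapids to the start vertex, then G1 traces the edges. The cross-section shrinks linearly with z (the slice at the apex is degenerate and omitted).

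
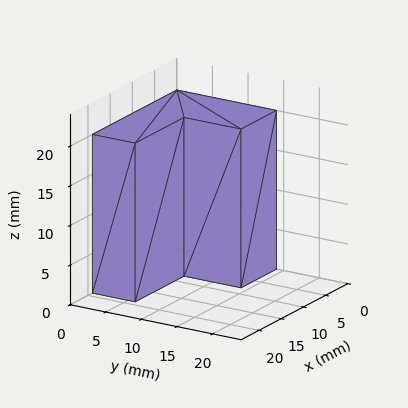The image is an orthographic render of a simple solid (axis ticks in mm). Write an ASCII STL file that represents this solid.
Reading the render: the shape is an L-shaped prism: outer 19 × 14 mm, arm thicknesses ≈ 6 mm (horizontal) and 8 mm (vertical), extruded 20 mm in z (dimensions read to the nearest mm from the axis ticks). For the STL, each face is triangulated and given an outward normal.

solid part
  facet normal 0.0000 0.0000 -1.0000
    outer loop
      vertex 19.000 6.000 0.000
      vertex 19.000 0.000 0.000
      vertex 0.000 0.000 0.000
    endloop
  endfacet
  facet normal 0.0000 0.0000 -1.0000
    outer loop
      vertex 8.000 6.000 0.000
      vertex 19.000 6.000 0.000
      vertex 0.000 0.000 0.000
    endloop
  endfacet
  facet normal 0.0000 0.0000 -1.0000
    outer loop
      vertex 8.000 14.000 0.000
      vertex 8.000 6.000 0.000
      vertex 0.000 0.000 0.000
    endloop
  endfacet
  facet normal 0.0000 0.0000 -1.0000
    outer loop
      vertex 0.000 14.000 0.000
      vertex 8.000 14.000 0.000
      vertex 0.000 0.000 0.000
    endloop
  endfacet
  facet normal 0.0000 0.0000 1.0000
    outer loop
      vertex 0.000 0.000 20.000
      vertex 19.000 0.000 20.000
      vertex 19.000 6.000 20.000
    endloop
  endfacet
  facet normal 0.0000 0.0000 1.0000
    outer loop
      vertex 0.000 0.000 20.000
      vertex 19.000 6.000 20.000
      vertex 8.000 6.000 20.000
    endloop
  endfacet
  facet normal 0.0000 0.0000 1.0000
    outer loop
      vertex 0.000 0.000 20.000
      vertex 8.000 6.000 20.000
      vertex 8.000 14.000 20.000
    endloop
  endfacet
  facet normal 0.0000 0.0000 1.0000
    outer loop
      vertex 0.000 0.000 20.000
      vertex 8.000 14.000 20.000
      vertex 0.000 14.000 20.000
    endloop
  endfacet
  facet normal 0.0000 -1.0000 0.0000
    outer loop
      vertex 0.000 0.000 0.000
      vertex 19.000 0.000 0.000
      vertex 19.000 0.000 20.000
    endloop
  endfacet
  facet normal 0.0000 -1.0000 0.0000
    outer loop
      vertex 0.000 0.000 0.000
      vertex 19.000 0.000 20.000
      vertex 0.000 0.000 20.000
    endloop
  endfacet
  facet normal 1.0000 0.0000 0.0000
    outer loop
      vertex 19.000 0.000 0.000
      vertex 19.000 6.000 0.000
      vertex 19.000 6.000 20.000
    endloop
  endfacet
  facet normal 1.0000 0.0000 0.0000
    outer loop
      vertex 19.000 0.000 0.000
      vertex 19.000 6.000 20.000
      vertex 19.000 0.000 20.000
    endloop
  endfacet
  facet normal 0.0000 1.0000 0.0000
    outer loop
      vertex 19.000 6.000 0.000
      vertex 8.000 6.000 0.000
      vertex 8.000 6.000 20.000
    endloop
  endfacet
  facet normal 0.0000 1.0000 0.0000
    outer loop
      vertex 19.000 6.000 0.000
      vertex 8.000 6.000 20.000
      vertex 19.000 6.000 20.000
    endloop
  endfacet
  facet normal 1.0000 0.0000 0.0000
    outer loop
      vertex 8.000 6.000 0.000
      vertex 8.000 14.000 0.000
      vertex 8.000 14.000 20.000
    endloop
  endfacet
  facet normal 1.0000 0.0000 0.0000
    outer loop
      vertex 8.000 6.000 0.000
      vertex 8.000 14.000 20.000
      vertex 8.000 6.000 20.000
    endloop
  endfacet
  facet normal 0.0000 1.0000 0.0000
    outer loop
      vertex 8.000 14.000 0.000
      vertex 0.000 14.000 0.000
      vertex 0.000 14.000 20.000
    endloop
  endfacet
  facet normal 0.0000 1.0000 0.0000
    outer loop
      vertex 8.000 14.000 0.000
      vertex 0.000 14.000 20.000
      vertex 8.000 14.000 20.000
    endloop
  endfacet
  facet normal -1.0000 0.0000 0.0000
    outer loop
      vertex 0.000 14.000 0.000
      vertex 0.000 0.000 0.000
      vertex 0.000 0.000 20.000
    endloop
  endfacet
  facet normal -1.0000 0.0000 0.0000
    outer loop
      vertex 0.000 14.000 0.000
      vertex 0.000 0.000 20.000
      vertex 0.000 14.000 20.000
    endloop
  endfacet
endsolid part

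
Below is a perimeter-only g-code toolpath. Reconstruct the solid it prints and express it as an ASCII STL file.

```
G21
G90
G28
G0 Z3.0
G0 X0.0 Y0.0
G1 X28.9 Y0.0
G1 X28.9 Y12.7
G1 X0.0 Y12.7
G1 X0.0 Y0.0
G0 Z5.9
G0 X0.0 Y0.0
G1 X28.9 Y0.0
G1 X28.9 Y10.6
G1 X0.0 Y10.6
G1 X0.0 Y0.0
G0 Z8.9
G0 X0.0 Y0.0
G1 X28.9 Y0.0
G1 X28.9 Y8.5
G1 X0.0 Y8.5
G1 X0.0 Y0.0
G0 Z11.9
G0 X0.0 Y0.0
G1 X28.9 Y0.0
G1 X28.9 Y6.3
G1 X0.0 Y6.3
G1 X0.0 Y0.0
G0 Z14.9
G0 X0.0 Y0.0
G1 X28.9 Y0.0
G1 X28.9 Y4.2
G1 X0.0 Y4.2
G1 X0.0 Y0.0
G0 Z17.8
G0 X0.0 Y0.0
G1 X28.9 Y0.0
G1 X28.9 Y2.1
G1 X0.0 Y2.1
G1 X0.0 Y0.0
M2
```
solid part
  facet normal 0.0000 0.0000 -1.0000
    outer loop
      vertex 28.9 14.8 0.0
      vertex 28.9 0.0 0.0
      vertex 0.0 0.0 0.0
    endloop
  endfacet
  facet normal 0.0000 0.0000 -1.0000
    outer loop
      vertex 0.0 14.8 0.0
      vertex 28.9 14.8 0.0
      vertex 0.0 0.0 0.0
    endloop
  endfacet
  facet normal 0.0000 -1.0000 0.0000
    outer loop
      vertex 0.0 0.0 0.0
      vertex 28.9 0.0 0.0
      vertex 28.9 0.0 20.8
    endloop
  endfacet
  facet normal 0.0000 -1.0000 0.0000
    outer loop
      vertex 0.0 0.0 0.0
      vertex 28.9 0.0 20.8
      vertex 0.0 0.0 20.8
    endloop
  endfacet
  facet normal 0.0000 0.8148 0.5798
    outer loop
      vertex 0.0 0.0 20.8
      vertex 28.9 0.0 20.8
      vertex 28.9 14.8 0.0
    endloop
  endfacet
  facet normal 0.0000 0.8148 0.5798
    outer loop
      vertex 0.0 0.0 20.8
      vertex 28.9 14.8 0.0
      vertex 0.0 14.8 0.0
    endloop
  endfacet
  facet normal -1.0000 0.0000 0.0000
    outer loop
      vertex 0.0 0.0 20.8
      vertex 0.0 14.8 0.0
      vertex 0.0 0.0 0.0
    endloop
  endfacet
  facet normal 1.0000 0.0000 0.0000
    outer loop
      vertex 28.9 0.0 0.0
      vertex 28.9 14.8 0.0
      vertex 28.9 0.0 20.8
    endloop
  endfacet
endsolid part

The G0 Z moves step by Δz≈3.0 mm. The G1 loops shrink linearly with z, so the solid tapers from its base footprint up to z≈20.8. Closing with a flat bottom cap and the tapered top and triangulating gives 8 facets — a wedge (ramp): 28.9 × 14.8 mm base, rising to 20.8 mm along the y=0 edge and sloping linearly to z=0 at y=14.8.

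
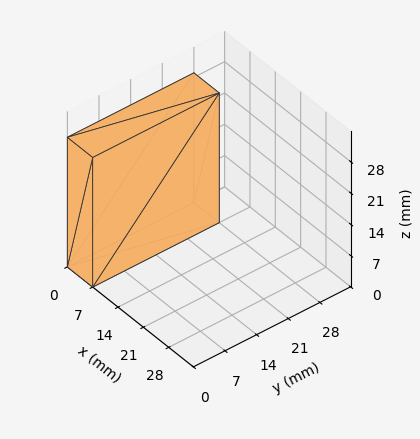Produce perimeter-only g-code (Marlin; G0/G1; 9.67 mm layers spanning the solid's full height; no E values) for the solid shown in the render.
Reading the render: the shape is a rectangular box, roughly 7 × 28 mm footprint and 29 mm tall (dimensions read to the nearest mm from the axis ticks). For the g-code, the solid's height is divided into equal slices at the stated Δz and each level perimeter traced with G1 moves after a G0 lift.

; perimeter-only toolpath
G21 ; units = mm
G90 ; absolute positioning
G28 ; home
; layer 1
G0 Z9.67
G0 X0.00 Y0.00
G1 X7.00 Y0.00
G1 X7.00 Y28.00
G1 X0.00 Y28.00
G1 X0.00 Y0.00
; layer 2
G0 Z19.33
G0 X0.00 Y0.00
G1 X7.00 Y0.00
G1 X7.00 Y28.00
G1 X0.00 Y28.00
G1 X0.00 Y0.00
; layer 3
G0 Z29.00
G0 X0.00 Y0.00
G1 X7.00 Y0.00
G1 X7.00 Y28.00
G1 X0.00 Y28.00
G1 X0.00 Y0.00
M2 ; end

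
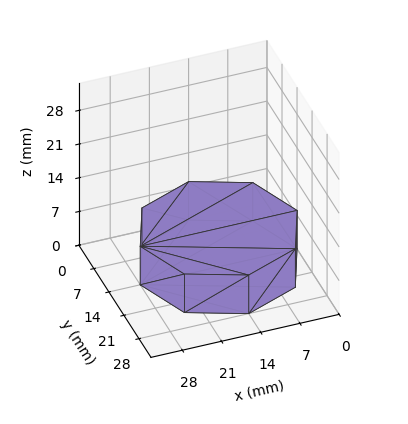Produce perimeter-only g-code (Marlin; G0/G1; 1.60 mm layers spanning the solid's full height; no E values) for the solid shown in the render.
Reading the render: the shape is a regular 8-sided prism (a cylinder approximated with 8 flat sides), circumscribed radius ≈ 14 mm, height ≈ 8 mm (dimensions read to the nearest mm from the axis ticks). For the g-code, the solid's height is divided into equal slices at the stated Δz and each level perimeter traced with G1 moves after a G0 lift.

; perimeter-only toolpath
G21 ; units = mm
G90 ; absolute positioning
G28 ; home
; layer 1
G0 Z1.60
G0 X28.00 Y14.00
G1 X23.90 Y23.90
G1 X14.00 Y28.00
G1 X4.10 Y23.90
G1 X0.00 Y14.00
G1 X4.10 Y4.10
G1 X14.00 Y0.00
G1 X23.90 Y4.10
G1 X28.00 Y14.00
; layer 2
G0 Z3.20
G0 X28.00 Y14.00
G1 X23.90 Y23.90
G1 X14.00 Y28.00
G1 X4.10 Y23.90
G1 X0.00 Y14.00
G1 X4.10 Y4.10
G1 X14.00 Y0.00
G1 X23.90 Y4.10
G1 X28.00 Y14.00
; layer 3
G0 Z4.80
G0 X28.00 Y14.00
G1 X23.90 Y23.90
G1 X14.00 Y28.00
G1 X4.10 Y23.90
G1 X0.00 Y14.00
G1 X4.10 Y4.10
G1 X14.00 Y0.00
G1 X23.90 Y4.10
G1 X28.00 Y14.00
; layer 4
G0 Z6.40
G0 X28.00 Y14.00
G1 X23.90 Y23.90
G1 X14.00 Y28.00
G1 X4.10 Y23.90
G1 X0.00 Y14.00
G1 X4.10 Y4.10
G1 X14.00 Y0.00
G1 X23.90 Y4.10
G1 X28.00 Y14.00
; layer 5
G0 Z8.00
G0 X28.00 Y14.00
G1 X23.90 Y23.90
G1 X14.00 Y28.00
G1 X4.10 Y23.90
G1 X0.00 Y14.00
G1 X4.10 Y4.10
G1 X14.00 Y0.00
G1 X23.90 Y4.10
G1 X28.00 Y14.00
M2 ; end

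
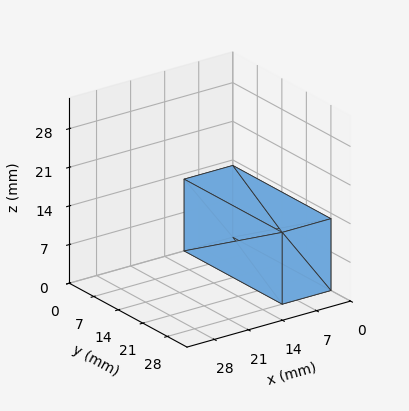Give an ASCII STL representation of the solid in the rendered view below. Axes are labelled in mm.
Reading the render: the shape is a rectangular box, roughly 10 × 28 mm footprint and 13 mm tall (dimensions read to the nearest mm from the axis ticks). For the STL, each face is triangulated and given an outward normal.

solid part
  facet normal 0.0000 0.0000 -1.0000
    outer loop
      vertex 10.0 28.0 0.0
      vertex 10.0 0.0 0.0
      vertex 0.0 0.0 0.0
    endloop
  endfacet
  facet normal 0.0000 0.0000 -1.0000
    outer loop
      vertex 0.0 28.0 0.0
      vertex 10.0 28.0 0.0
      vertex 0.0 0.0 0.0
    endloop
  endfacet
  facet normal 0.0000 0.0000 1.0000
    outer loop
      vertex 0.0 0.0 13.0
      vertex 10.0 0.0 13.0
      vertex 10.0 28.0 13.0
    endloop
  endfacet
  facet normal 0.0000 0.0000 1.0000
    outer loop
      vertex 0.0 0.0 13.0
      vertex 10.0 28.0 13.0
      vertex 0.0 28.0 13.0
    endloop
  endfacet
  facet normal 0.0000 -1.0000 0.0000
    outer loop
      vertex 0.0 0.0 0.0
      vertex 10.0 0.0 0.0
      vertex 10.0 0.0 13.0
    endloop
  endfacet
  facet normal 0.0000 -1.0000 0.0000
    outer loop
      vertex 0.0 0.0 0.0
      vertex 10.0 0.0 13.0
      vertex 0.0 0.0 13.0
    endloop
  endfacet
  facet normal 0.0000 1.0000 0.0000
    outer loop
      vertex 10.0 28.0 13.0
      vertex 10.0 28.0 0.0
      vertex 0.0 28.0 0.0
    endloop
  endfacet
  facet normal 0.0000 1.0000 0.0000
    outer loop
      vertex 0.0 28.0 13.0
      vertex 10.0 28.0 13.0
      vertex 0.0 28.0 0.0
    endloop
  endfacet
  facet normal -1.0000 0.0000 0.0000
    outer loop
      vertex 0.0 28.0 13.0
      vertex 0.0 28.0 0.0
      vertex 0.0 0.0 0.0
    endloop
  endfacet
  facet normal -1.0000 0.0000 0.0000
    outer loop
      vertex 0.0 0.0 13.0
      vertex 0.0 28.0 13.0
      vertex 0.0 0.0 0.0
    endloop
  endfacet
  facet normal 1.0000 0.0000 0.0000
    outer loop
      vertex 10.0 0.0 0.0
      vertex 10.0 28.0 0.0
      vertex 10.0 28.0 13.0
    endloop
  endfacet
  facet normal 1.0000 0.0000 0.0000
    outer loop
      vertex 10.0 0.0 0.0
      vertex 10.0 28.0 13.0
      vertex 10.0 0.0 13.0
    endloop
  endfacet
endsolid part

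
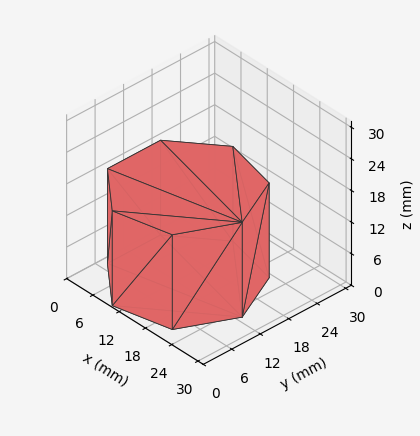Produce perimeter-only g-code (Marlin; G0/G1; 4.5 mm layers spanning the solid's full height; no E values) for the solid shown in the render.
Reading the render: the shape is a regular 7-sided prism (a cylinder approximated with 7 flat sides), circumscribed radius ≈ 13 mm, height ≈ 18 mm (dimensions read to the nearest mm from the axis ticks). For the g-code, the solid's height is divided into equal slices at the stated Δz and each level perimeter traced with G1 moves after a G0 lift.

; perimeter-only toolpath
G21 ; units = mm
G90 ; absolute positioning
G28 ; home
; layer 1
G0 Z4.5
G0 X26.0 Y13.0
G1 X21.1 Y23.2
G1 X10.1 Y25.7
G1 X1.3 Y18.6
G1 X1.3 Y7.4
G1 X10.1 Y0.3
G1 X21.1 Y2.8
G1 X26.0 Y13.0
; layer 2
G0 Z9.0
G0 X26.0 Y13.0
G1 X21.1 Y23.2
G1 X10.1 Y25.7
G1 X1.3 Y18.6
G1 X1.3 Y7.4
G1 X10.1 Y0.3
G1 X21.1 Y2.8
G1 X26.0 Y13.0
; layer 3
G0 Z13.5
G0 X26.0 Y13.0
G1 X21.1 Y23.2
G1 X10.1 Y25.7
G1 X1.3 Y18.6
G1 X1.3 Y7.4
G1 X10.1 Y0.3
G1 X21.1 Y2.8
G1 X26.0 Y13.0
; layer 4
G0 Z18.0
G0 X26.0 Y13.0
G1 X21.1 Y23.2
G1 X10.1 Y25.7
G1 X1.3 Y18.6
G1 X1.3 Y7.4
G1 X10.1 Y0.3
G1 X21.1 Y2.8
G1 X26.0 Y13.0
M2 ; end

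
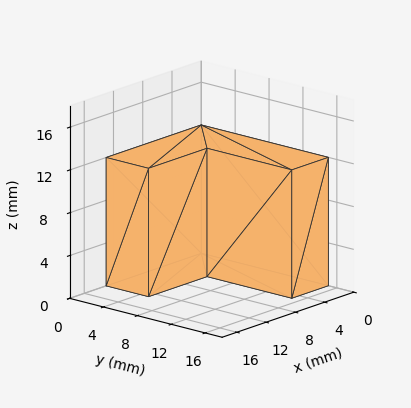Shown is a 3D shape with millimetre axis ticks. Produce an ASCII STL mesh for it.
Reading the render: the shape is an L-shaped prism: outer 13 × 15 mm, arm thicknesses ≈ 5 mm (horizontal) and 5 mm (vertical), extruded 12 mm in z (dimensions read to the nearest mm from the axis ticks). For the STL, each face is triangulated and given an outward normal.

solid part
  facet normal 0.0000 0.0000 -1.0000
    outer loop
      vertex 13.000 5.000 0.000
      vertex 13.000 0.000 0.000
      vertex 0.000 0.000 0.000
    endloop
  endfacet
  facet normal 0.0000 0.0000 -1.0000
    outer loop
      vertex 5.000 5.000 0.000
      vertex 13.000 5.000 0.000
      vertex 0.000 0.000 0.000
    endloop
  endfacet
  facet normal 0.0000 0.0000 -1.0000
    outer loop
      vertex 5.000 15.000 0.000
      vertex 5.000 5.000 0.000
      vertex 0.000 0.000 0.000
    endloop
  endfacet
  facet normal 0.0000 0.0000 -1.0000
    outer loop
      vertex 0.000 15.000 0.000
      vertex 5.000 15.000 0.000
      vertex 0.000 0.000 0.000
    endloop
  endfacet
  facet normal 0.0000 0.0000 1.0000
    outer loop
      vertex 0.000 0.000 12.000
      vertex 13.000 0.000 12.000
      vertex 13.000 5.000 12.000
    endloop
  endfacet
  facet normal 0.0000 0.0000 1.0000
    outer loop
      vertex 0.000 0.000 12.000
      vertex 13.000 5.000 12.000
      vertex 5.000 5.000 12.000
    endloop
  endfacet
  facet normal 0.0000 0.0000 1.0000
    outer loop
      vertex 0.000 0.000 12.000
      vertex 5.000 5.000 12.000
      vertex 5.000 15.000 12.000
    endloop
  endfacet
  facet normal 0.0000 0.0000 1.0000
    outer loop
      vertex 0.000 0.000 12.000
      vertex 5.000 15.000 12.000
      vertex 0.000 15.000 12.000
    endloop
  endfacet
  facet normal 0.0000 -1.0000 0.0000
    outer loop
      vertex 0.000 0.000 0.000
      vertex 13.000 0.000 0.000
      vertex 13.000 0.000 12.000
    endloop
  endfacet
  facet normal 0.0000 -1.0000 0.0000
    outer loop
      vertex 0.000 0.000 0.000
      vertex 13.000 0.000 12.000
      vertex 0.000 0.000 12.000
    endloop
  endfacet
  facet normal 1.0000 0.0000 0.0000
    outer loop
      vertex 13.000 0.000 0.000
      vertex 13.000 5.000 0.000
      vertex 13.000 5.000 12.000
    endloop
  endfacet
  facet normal 1.0000 0.0000 0.0000
    outer loop
      vertex 13.000 0.000 0.000
      vertex 13.000 5.000 12.000
      vertex 13.000 0.000 12.000
    endloop
  endfacet
  facet normal 0.0000 1.0000 0.0000
    outer loop
      vertex 13.000 5.000 0.000
      vertex 5.000 5.000 0.000
      vertex 5.000 5.000 12.000
    endloop
  endfacet
  facet normal 0.0000 1.0000 0.0000
    outer loop
      vertex 13.000 5.000 0.000
      vertex 5.000 5.000 12.000
      vertex 13.000 5.000 12.000
    endloop
  endfacet
  facet normal 1.0000 0.0000 0.0000
    outer loop
      vertex 5.000 5.000 0.000
      vertex 5.000 15.000 0.000
      vertex 5.000 15.000 12.000
    endloop
  endfacet
  facet normal 1.0000 0.0000 0.0000
    outer loop
      vertex 5.000 5.000 0.000
      vertex 5.000 15.000 12.000
      vertex 5.000 5.000 12.000
    endloop
  endfacet
  facet normal 0.0000 1.0000 0.0000
    outer loop
      vertex 5.000 15.000 0.000
      vertex 0.000 15.000 0.000
      vertex 0.000 15.000 12.000
    endloop
  endfacet
  facet normal 0.0000 1.0000 0.0000
    outer loop
      vertex 5.000 15.000 0.000
      vertex 0.000 15.000 12.000
      vertex 5.000 15.000 12.000
    endloop
  endfacet
  facet normal -1.0000 0.0000 0.0000
    outer loop
      vertex 0.000 15.000 0.000
      vertex 0.000 0.000 0.000
      vertex 0.000 0.000 12.000
    endloop
  endfacet
  facet normal -1.0000 0.0000 0.0000
    outer loop
      vertex 0.000 15.000 0.000
      vertex 0.000 0.000 12.000
      vertex 0.000 15.000 12.000
    endloop
  endfacet
endsolid part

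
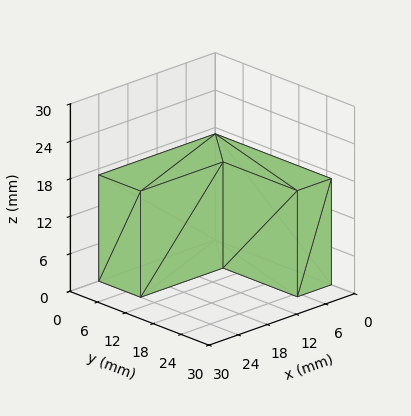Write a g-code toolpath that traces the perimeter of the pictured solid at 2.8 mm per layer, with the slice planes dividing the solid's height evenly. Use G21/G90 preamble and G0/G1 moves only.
Reading the render: the shape is an L-shaped prism: outer 24 × 25 mm, arm thicknesses ≈ 9 mm (horizontal) and 7 mm (vertical), extruded 17 mm in z (dimensions read to the nearest mm from the axis ticks). For the g-code, the solid's height is divided into equal slices at the stated Δz and each level perimeter traced with G1 moves after a G0 lift.

; perimeter-only toolpath
G21 ; units = mm
G90 ; absolute positioning
G28 ; home
; layer 1
G0 Z2.8
G0 X0.0 Y0.0
G1 X24.0 Y0.0
G1 X24.0 Y9.0
G1 X7.0 Y9.0
G1 X7.0 Y25.0
G1 X0.0 Y25.0
G1 X0.0 Y0.0
; layer 2
G0 Z5.7
G0 X0.0 Y0.0
G1 X24.0 Y0.0
G1 X24.0 Y9.0
G1 X7.0 Y9.0
G1 X7.0 Y25.0
G1 X0.0 Y25.0
G1 X0.0 Y0.0
; layer 3
G0 Z8.5
G0 X0.0 Y0.0
G1 X24.0 Y0.0
G1 X24.0 Y9.0
G1 X7.0 Y9.0
G1 X7.0 Y25.0
G1 X0.0 Y25.0
G1 X0.0 Y0.0
; layer 4
G0 Z11.3
G0 X0.0 Y0.0
G1 X24.0 Y0.0
G1 X24.0 Y9.0
G1 X7.0 Y9.0
G1 X7.0 Y25.0
G1 X0.0 Y25.0
G1 X0.0 Y0.0
; layer 5
G0 Z14.2
G0 X0.0 Y0.0
G1 X24.0 Y0.0
G1 X24.0 Y9.0
G1 X7.0 Y9.0
G1 X7.0 Y25.0
G1 X0.0 Y25.0
G1 X0.0 Y0.0
; layer 6
G0 Z17.0
G0 X0.0 Y0.0
G1 X24.0 Y0.0
G1 X24.0 Y9.0
G1 X7.0 Y9.0
G1 X7.0 Y25.0
G1 X0.0 Y25.0
G1 X0.0 Y0.0
M2 ; end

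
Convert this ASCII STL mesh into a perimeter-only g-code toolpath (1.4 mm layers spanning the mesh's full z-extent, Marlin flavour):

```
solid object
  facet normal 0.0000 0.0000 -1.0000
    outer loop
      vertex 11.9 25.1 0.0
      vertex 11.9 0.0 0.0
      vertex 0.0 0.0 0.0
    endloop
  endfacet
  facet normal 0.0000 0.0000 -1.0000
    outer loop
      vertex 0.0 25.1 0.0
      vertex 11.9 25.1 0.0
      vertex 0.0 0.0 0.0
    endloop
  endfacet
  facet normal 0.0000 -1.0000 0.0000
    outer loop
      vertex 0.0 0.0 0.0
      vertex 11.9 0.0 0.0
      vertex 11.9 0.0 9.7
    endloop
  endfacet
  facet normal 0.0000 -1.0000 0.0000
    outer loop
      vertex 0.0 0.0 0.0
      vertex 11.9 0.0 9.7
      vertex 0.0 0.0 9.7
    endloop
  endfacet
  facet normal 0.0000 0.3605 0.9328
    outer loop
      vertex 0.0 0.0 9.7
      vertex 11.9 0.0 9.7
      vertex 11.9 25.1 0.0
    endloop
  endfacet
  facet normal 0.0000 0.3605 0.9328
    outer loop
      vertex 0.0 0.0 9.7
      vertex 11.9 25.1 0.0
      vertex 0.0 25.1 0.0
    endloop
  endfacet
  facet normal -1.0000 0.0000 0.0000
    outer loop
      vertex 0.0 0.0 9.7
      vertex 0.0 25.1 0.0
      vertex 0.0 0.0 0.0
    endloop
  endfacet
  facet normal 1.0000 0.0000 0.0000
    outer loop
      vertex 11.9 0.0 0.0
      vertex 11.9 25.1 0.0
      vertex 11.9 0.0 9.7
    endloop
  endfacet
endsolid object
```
; perimeter-only toolpath
G21 ; units = mm
G90 ; absolute positioning
G28 ; home
; layer 1
G0 Z1.4
G0 X0.0 Y0.0
G1 X11.9 Y0.0
G1 X11.9 Y21.5
G1 X0.0 Y21.5
G1 X0.0 Y0.0
; layer 2
G0 Z2.8
G0 X0.0 Y0.0
G1 X11.9 Y0.0
G1 X11.9 Y17.9
G1 X0.0 Y17.9
G1 X0.0 Y0.0
; layer 3
G0 Z4.2
G0 X0.0 Y0.0
G1 X11.9 Y0.0
G1 X11.9 Y14.3
G1 X0.0 Y14.3
G1 X0.0 Y0.0
; layer 4
G0 Z5.5
G0 X0.0 Y0.0
G1 X11.9 Y0.0
G1 X11.9 Y10.8
G1 X0.0 Y10.8
G1 X0.0 Y0.0
; layer 5
G0 Z6.9
G0 X0.0 Y0.0
G1 X11.9 Y0.0
G1 X11.9 Y7.2
G1 X0.0 Y7.2
G1 X0.0 Y0.0
; layer 6
G0 Z8.3
G0 X0.0 Y0.0
G1 X11.9 Y0.0
G1 X11.9 Y3.6
G1 X0.0 Y3.6
G1 X0.0 Y0.0
M2 ; end

The solid is a wedge (ramp): 11.9 × 25.1 mm base, rising to 9.7 mm along the y=0 edge and sloping linearly to z=0 at y=25.1. Slicing at Δz = 1.4 mm — 7 equal slices spanning the solid's height, so layer i sits at z = i·h/7 — gives 6 non-empty perimeters. Each is a 4-segment closed polygon; G0 lifts to the layer z and rapids to the start vertex, then G1 traces the edges. The cross-section shrinks linearly with z (the slice at the apex is degenerate and omitted).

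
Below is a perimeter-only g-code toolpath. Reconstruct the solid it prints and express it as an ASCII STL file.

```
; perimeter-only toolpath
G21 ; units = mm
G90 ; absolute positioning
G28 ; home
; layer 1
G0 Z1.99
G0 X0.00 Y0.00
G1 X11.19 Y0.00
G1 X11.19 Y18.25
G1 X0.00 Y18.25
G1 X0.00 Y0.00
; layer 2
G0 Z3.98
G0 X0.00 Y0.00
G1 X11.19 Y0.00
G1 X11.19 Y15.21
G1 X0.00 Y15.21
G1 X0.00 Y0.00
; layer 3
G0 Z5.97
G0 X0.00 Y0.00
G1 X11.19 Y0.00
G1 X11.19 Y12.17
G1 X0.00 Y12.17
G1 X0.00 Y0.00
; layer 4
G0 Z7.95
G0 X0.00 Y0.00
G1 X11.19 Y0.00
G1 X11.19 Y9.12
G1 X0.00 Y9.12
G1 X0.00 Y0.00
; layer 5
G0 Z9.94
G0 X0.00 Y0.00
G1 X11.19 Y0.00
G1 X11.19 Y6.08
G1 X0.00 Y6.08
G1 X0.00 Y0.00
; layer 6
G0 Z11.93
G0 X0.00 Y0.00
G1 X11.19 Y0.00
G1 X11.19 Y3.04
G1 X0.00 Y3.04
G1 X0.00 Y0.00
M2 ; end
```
solid part
  facet normal 0.0000 0.0000 -1.0000
    outer loop
      vertex 11.19 21.29 0.00
      vertex 11.19 0.00 0.00
      vertex 0.00 0.00 0.00
    endloop
  endfacet
  facet normal 0.0000 0.0000 -1.0000
    outer loop
      vertex 0.00 21.29 0.00
      vertex 11.19 21.29 0.00
      vertex 0.00 0.00 0.00
    endloop
  endfacet
  facet normal 0.0000 -1.0000 0.0000
    outer loop
      vertex 0.00 0.00 0.00
      vertex 11.19 0.00 0.00
      vertex 11.19 0.00 13.92
    endloop
  endfacet
  facet normal 0.0000 -1.0000 0.0000
    outer loop
      vertex 0.00 0.00 0.00
      vertex 11.19 0.00 13.92
      vertex 0.00 0.00 13.92
    endloop
  endfacet
  facet normal 0.0000 0.5472 0.8370
    outer loop
      vertex 0.00 0.00 13.92
      vertex 11.19 0.00 13.92
      vertex 11.19 21.29 0.00
    endloop
  endfacet
  facet normal 0.0000 0.5472 0.8370
    outer loop
      vertex 0.00 0.00 13.92
      vertex 11.19 21.29 0.00
      vertex 0.00 21.29 0.00
    endloop
  endfacet
  facet normal -1.0000 0.0000 0.0000
    outer loop
      vertex 0.00 0.00 13.92
      vertex 0.00 21.29 0.00
      vertex 0.00 0.00 0.00
    endloop
  endfacet
  facet normal 1.0000 0.0000 0.0000
    outer loop
      vertex 11.19 0.00 0.00
      vertex 11.19 21.29 0.00
      vertex 11.19 0.00 13.92
    endloop
  endfacet
endsolid part

The G0 Z moves step by Δz≈1.99 mm. The G1 loops shrink linearly with z, so the solid tapers from its base footprint up to z≈13.9. Closing with a flat bottom cap and the tapered top and triangulating gives 8 facets — a wedge (ramp): 11.2 × 21.3 mm base, rising to 13.9 mm along the y=0 edge and sloping linearly to z=0 at y=21.3.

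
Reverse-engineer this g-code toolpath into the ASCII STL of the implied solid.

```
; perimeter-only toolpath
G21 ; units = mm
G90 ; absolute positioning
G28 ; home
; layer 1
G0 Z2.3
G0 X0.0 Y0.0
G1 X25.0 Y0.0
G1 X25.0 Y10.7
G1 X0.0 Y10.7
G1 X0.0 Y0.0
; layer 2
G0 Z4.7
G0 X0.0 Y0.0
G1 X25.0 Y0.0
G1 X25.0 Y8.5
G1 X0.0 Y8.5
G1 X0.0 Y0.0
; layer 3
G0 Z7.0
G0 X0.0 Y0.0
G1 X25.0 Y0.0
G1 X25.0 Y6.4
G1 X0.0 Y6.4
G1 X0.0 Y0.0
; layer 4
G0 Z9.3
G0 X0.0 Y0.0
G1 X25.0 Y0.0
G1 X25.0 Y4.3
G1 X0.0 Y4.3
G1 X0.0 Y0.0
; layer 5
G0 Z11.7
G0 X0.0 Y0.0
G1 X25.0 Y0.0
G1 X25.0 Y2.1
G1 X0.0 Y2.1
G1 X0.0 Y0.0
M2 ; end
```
solid part
  facet normal 0.0000 0.0000 -1.0000
    outer loop
      vertex 25.0 12.8 0.0
      vertex 25.0 0.0 0.0
      vertex 0.0 0.0 0.0
    endloop
  endfacet
  facet normal 0.0000 0.0000 -1.0000
    outer loop
      vertex 0.0 12.8 0.0
      vertex 25.0 12.8 0.0
      vertex 0.0 0.0 0.0
    endloop
  endfacet
  facet normal 0.0000 -1.0000 0.0000
    outer loop
      vertex 0.0 0.0 0.0
      vertex 25.0 0.0 0.0
      vertex 25.0 0.0 14.0
    endloop
  endfacet
  facet normal 0.0000 -1.0000 0.0000
    outer loop
      vertex 0.0 0.0 0.0
      vertex 25.0 0.0 14.0
      vertex 0.0 0.0 14.0
    endloop
  endfacet
  facet normal 0.0000 0.7380 0.6748
    outer loop
      vertex 0.0 0.0 14.0
      vertex 25.0 0.0 14.0
      vertex 25.0 12.8 0.0
    endloop
  endfacet
  facet normal 0.0000 0.7380 0.6748
    outer loop
      vertex 0.0 0.0 14.0
      vertex 25.0 12.8 0.0
      vertex 0.0 12.8 0.0
    endloop
  endfacet
  facet normal -1.0000 0.0000 0.0000
    outer loop
      vertex 0.0 0.0 14.0
      vertex 0.0 12.8 0.0
      vertex 0.0 0.0 0.0
    endloop
  endfacet
  facet normal 1.0000 0.0000 0.0000
    outer loop
      vertex 25.0 0.0 0.0
      vertex 25.0 12.8 0.0
      vertex 25.0 0.0 14.0
    endloop
  endfacet
endsolid part

The G0 Z moves step by Δz≈2.3 mm. The G1 loops shrink linearly with z, so the solid tapers from its base footprint up to z≈14. Closing with a flat bottom cap and the tapered top and triangulating gives 8 facets — a wedge (ramp): 25 × 12.8 mm base, rising to 14 mm along the y=0 edge and sloping linearly to z=0 at y=12.8.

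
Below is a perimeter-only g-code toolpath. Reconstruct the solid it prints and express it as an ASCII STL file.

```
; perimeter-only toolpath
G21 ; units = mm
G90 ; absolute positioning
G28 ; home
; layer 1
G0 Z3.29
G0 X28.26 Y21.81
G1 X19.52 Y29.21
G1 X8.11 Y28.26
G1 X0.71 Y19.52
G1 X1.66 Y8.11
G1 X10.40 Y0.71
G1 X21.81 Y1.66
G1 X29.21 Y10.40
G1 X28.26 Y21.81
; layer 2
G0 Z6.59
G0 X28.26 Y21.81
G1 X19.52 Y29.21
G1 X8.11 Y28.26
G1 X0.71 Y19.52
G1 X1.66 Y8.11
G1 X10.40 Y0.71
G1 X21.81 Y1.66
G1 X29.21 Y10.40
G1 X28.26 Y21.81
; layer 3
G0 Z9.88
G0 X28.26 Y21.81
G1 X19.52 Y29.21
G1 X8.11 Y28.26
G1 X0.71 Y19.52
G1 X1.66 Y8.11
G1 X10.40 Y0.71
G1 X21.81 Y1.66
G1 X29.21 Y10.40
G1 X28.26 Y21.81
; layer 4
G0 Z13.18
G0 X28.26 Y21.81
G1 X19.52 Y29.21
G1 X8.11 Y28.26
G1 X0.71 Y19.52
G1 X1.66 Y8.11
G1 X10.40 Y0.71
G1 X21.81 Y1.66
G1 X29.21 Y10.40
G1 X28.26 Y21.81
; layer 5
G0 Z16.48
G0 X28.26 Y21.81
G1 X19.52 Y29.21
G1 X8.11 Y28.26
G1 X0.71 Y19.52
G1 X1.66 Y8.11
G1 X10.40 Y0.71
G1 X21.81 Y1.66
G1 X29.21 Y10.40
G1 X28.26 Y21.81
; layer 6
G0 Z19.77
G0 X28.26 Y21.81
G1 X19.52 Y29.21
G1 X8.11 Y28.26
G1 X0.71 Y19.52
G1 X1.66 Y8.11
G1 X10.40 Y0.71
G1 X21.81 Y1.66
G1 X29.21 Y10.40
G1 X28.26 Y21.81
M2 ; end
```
solid part
  facet normal 0.0000 0.0000 -1.0000
    outer loop
      vertex 8.11 28.26 0.00
      vertex 19.52 29.21 0.00
      vertex 28.26 21.81 0.00
    endloop
  endfacet
  facet normal 0.0000 0.0000 -1.0000
    outer loop
      vertex 0.71 19.52 0.00
      vertex 8.11 28.26 0.00
      vertex 28.26 21.81 0.00
    endloop
  endfacet
  facet normal 0.0000 0.0000 -1.0000
    outer loop
      vertex 1.66 8.11 0.00
      vertex 0.71 19.52 0.00
      vertex 28.26 21.81 0.00
    endloop
  endfacet
  facet normal 0.0000 0.0000 -1.0000
    outer loop
      vertex 10.40 0.71 0.00
      vertex 1.66 8.11 0.00
      vertex 28.26 21.81 0.00
    endloop
  endfacet
  facet normal 0.0000 0.0000 -1.0000
    outer loop
      vertex 21.81 1.66 0.00
      vertex 10.40 0.71 0.00
      vertex 28.26 21.81 0.00
    endloop
  endfacet
  facet normal 0.0000 0.0000 -1.0000
    outer loop
      vertex 29.21 10.40 0.00
      vertex 21.81 1.66 0.00
      vertex 28.26 21.81 0.00
    endloop
  endfacet
  facet normal 0.0000 0.0000 1.0000
    outer loop
      vertex 28.26 21.81 19.77
      vertex 19.52 29.21 19.77
      vertex 8.11 28.26 19.77
    endloop
  endfacet
  facet normal 0.0000 0.0000 1.0000
    outer loop
      vertex 28.26 21.81 19.77
      vertex 8.11 28.26 19.77
      vertex 0.71 19.52 19.77
    endloop
  endfacet
  facet normal 0.0000 0.0000 1.0000
    outer loop
      vertex 28.26 21.81 19.77
      vertex 0.71 19.52 19.77
      vertex 1.66 8.11 19.77
    endloop
  endfacet
  facet normal 0.0000 0.0000 1.0000
    outer loop
      vertex 28.26 21.81 19.77
      vertex 1.66 8.11 19.77
      vertex 10.40 0.71 19.77
    endloop
  endfacet
  facet normal 0.0000 0.0000 1.0000
    outer loop
      vertex 28.26 21.81 19.77
      vertex 10.40 0.71 19.77
      vertex 21.81 1.66 19.77
    endloop
  endfacet
  facet normal 0.0000 0.0000 1.0000
    outer loop
      vertex 28.26 21.81 19.77
      vertex 21.81 1.66 19.77
      vertex 29.21 10.40 19.77
    endloop
  endfacet
  facet normal 0.6462 0.7632 0.0000
    outer loop
      vertex 28.26 21.81 0.00
      vertex 19.52 29.21 0.00
      vertex 19.52 29.21 19.77
    endloop
  endfacet
  facet normal 0.6462 0.7632 0.0000
    outer loop
      vertex 28.26 21.81 0.00
      vertex 19.52 29.21 19.77
      vertex 28.26 21.81 19.77
    endloop
  endfacet
  facet normal -0.0830 0.9966 0.0000
    outer loop
      vertex 19.52 29.21 0.00
      vertex 8.11 28.26 0.00
      vertex 8.11 28.26 19.77
    endloop
  endfacet
  facet normal -0.0830 0.9966 0.0000
    outer loop
      vertex 19.52 29.21 0.00
      vertex 8.11 28.26 19.77
      vertex 19.52 29.21 19.77
    endloop
  endfacet
  facet normal -0.7632 0.6462 0.0000
    outer loop
      vertex 8.11 28.26 0.00
      vertex 0.71 19.52 0.00
      vertex 0.71 19.52 19.77
    endloop
  endfacet
  facet normal -0.7632 0.6462 0.0000
    outer loop
      vertex 8.11 28.26 0.00
      vertex 0.71 19.52 19.77
      vertex 8.11 28.26 19.77
    endloop
  endfacet
  facet normal -0.9966 -0.0830 0.0000
    outer loop
      vertex 0.71 19.52 0.00
      vertex 1.66 8.11 0.00
      vertex 1.66 8.11 19.77
    endloop
  endfacet
  facet normal -0.9966 -0.0830 0.0000
    outer loop
      vertex 0.71 19.52 0.00
      vertex 1.66 8.11 19.77
      vertex 0.71 19.52 19.77
    endloop
  endfacet
  facet normal -0.6462 -0.7632 0.0000
    outer loop
      vertex 1.66 8.11 0.00
      vertex 10.40 0.71 0.00
      vertex 10.40 0.71 19.77
    endloop
  endfacet
  facet normal -0.6462 -0.7632 0.0000
    outer loop
      vertex 1.66 8.11 0.00
      vertex 10.40 0.71 19.77
      vertex 1.66 8.11 19.77
    endloop
  endfacet
  facet normal 0.0830 -0.9966 0.0000
    outer loop
      vertex 10.40 0.71 0.00
      vertex 21.81 1.66 0.00
      vertex 21.81 1.66 19.77
    endloop
  endfacet
  facet normal 0.0830 -0.9966 0.0000
    outer loop
      vertex 10.40 0.71 0.00
      vertex 21.81 1.66 19.77
      vertex 10.40 0.71 19.77
    endloop
  endfacet
  facet normal 0.7632 -0.6462 0.0000
    outer loop
      vertex 21.81 1.66 0.00
      vertex 29.21 10.40 0.00
      vertex 29.21 10.40 19.77
    endloop
  endfacet
  facet normal 0.7632 -0.6462 0.0000
    outer loop
      vertex 21.81 1.66 0.00
      vertex 29.21 10.40 19.77
      vertex 21.81 1.66 19.77
    endloop
  endfacet
  facet normal 0.9966 0.0830 0.0000
    outer loop
      vertex 29.21 10.40 0.00
      vertex 28.26 21.81 0.00
      vertex 28.26 21.81 19.77
    endloop
  endfacet
  facet normal 0.9966 0.0830 0.0000
    outer loop
      vertex 29.21 10.40 0.00
      vertex 28.26 21.81 19.77
      vertex 29.21 10.40 19.77
    endloop
  endfacet
endsolid part

The G0 Z moves step by Δz≈3.29 mm. Every layer's G1 loop is the same polygon, so the solid is a straight extrusion of it from z=0 to z≈19.8. Closing with flat bottom and top caps and triangulating gives 28 facets — a regular 8-sided prism (a cylinder approximated with 8 flat sides), circumscribed radius ≈ 15 mm, height ≈ 19.8 mm.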